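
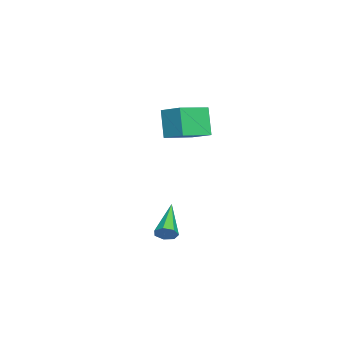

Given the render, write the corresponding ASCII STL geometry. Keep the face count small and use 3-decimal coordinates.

solid 
facet normal -0.751 0.612 -0.247
outer loop
vertex -4.86 2.664 0.55
vertex -4.187 3.699 1.07
vertex -4.145 2.944 -0.933
endloop
endfacet
facet normal -0.503 -0.772 -0.388
outer loop
vertex -2.793 1.841 -0.49
vertex -4.86 2.664 0.55
vertex -4.145 2.944 -0.933
endloop
endfacet
facet normal -0.751 0.612 -0.247
outer loop
vertex -4.145 2.944 -0.933
vertex -4.187 3.699 1.07
vertex -3.472 3.979 -0.413
endloop
endfacet
facet normal 0.428 0.168 -0.888
outer loop
vertex -3.472 3.979 -0.413
vertex -2.793 1.841 -0.49
vertex -4.145 2.944 -0.933
endloop
endfacet
facet normal -0.428 -0.168 0.888
outer loop
vertex -4.86 2.664 0.55
vertex -2.835 2.596 1.513
vertex -4.187 3.699 1.07
endloop
endfacet
facet normal -0.503 -0.772 -0.388
outer loop
vertex -3.508 1.561 0.993
vertex -4.86 2.664 0.55
vertex -2.793 1.841 -0.49
endloop
endfacet
facet normal -0.428 -0.168 0.888
outer loop
vertex -3.508 1.561 0.993
vertex -2.835 2.596 1.513
vertex -4.86 2.664 0.55
endloop
endfacet
facet normal 0.503 0.772 0.388
outer loop
vertex -4.187 3.699 1.07
vertex -2.835 2.596 1.513
vertex -3.472 3.979 -0.413
endloop
endfacet
facet normal 0.428 0.168 -0.888
outer loop
vertex -2.12 2.876 0.03
vertex -2.793 1.841 -0.49
vertex -3.472 3.979 -0.413
endloop
endfacet
facet normal 0.503 0.772 0.388
outer loop
vertex -3.472 3.979 -0.413
vertex -2.835 2.596 1.513
vertex -2.12 2.876 0.03
endloop
endfacet
facet normal 0.751 -0.612 0.247
outer loop
vertex -2.12 2.876 0.03
vertex -3.508 1.561 0.993
vertex -2.793 1.841 -0.49
endloop
endfacet
facet normal 0.751 -0.612 0.247
outer loop
vertex -2.835 2.596 1.513
vertex -3.508 1.561 0.993
vertex -2.12 2.876 0.03
endloop
endfacet
facet normal 0.878 0.050 -0.476
outer loop
vertex 2.825 2.926 -3.582
vertex 2.553 3.013 -4.075
vertex 2.735 3.399 -3.698
endloop
endfacet
facet normal 0.220 0.272 0.937
outer loop
vertex 2.825 2.926 -3.582
vertex 2.735 3.399 -3.698
vertex 0.727 2.907 -3.085
endloop
endfacet
facet normal 0.878 0.050 -0.476
outer loop
vertex 2.735 3.399 -3.698
vertex 2.553 3.013 -4.075
vertex 2.508 3.58 -4.098
endloop
endfacet
facet normal -0.081 0.890 0.449
outer loop
vertex 2.735 3.399 -3.698
vertex 2.508 3.58 -4.098
vertex 0.727 2.907 -3.085
endloop
endfacet
facet normal 0.878 0.050 -0.475
outer loop
vertex 2.508 3.58 -4.098
vertex 2.553 3.013 -4.075
vertex 2.315 3.334 -4.481
endloop
endfacet
facet normal -0.479 0.828 -0.291
outer loop
vertex 2.508 3.58 -4.098
vertex 2.315 3.334 -4.481
vertex 0.727 2.907 -3.085
endloop
endfacet
facet normal 0.878 0.050 -0.475
outer loop
vertex 2.315 3.334 -4.481
vertex 2.553 3.013 -4.075
vertex 2.301 2.846 -4.558
endloop
endfacet
facet normal -0.674 0.134 -0.726
outer loop
vertex 2.315 3.334 -4.481
vertex 2.301 2.846 -4.558
vertex 0.727 2.907 -3.085
endloop
endfacet
facet normal 0.878 0.051 -0.476
outer loop
vertex 2.301 2.846 -4.558
vertex 2.553 3.013 -4.075
vertex 2.477 2.483 -4.272
endloop
endfacet
facet normal -0.521 -0.670 -0.529
outer loop
vertex 2.301 2.846 -4.558
vertex 2.477 2.483 -4.272
vertex 0.727 2.907 -3.085
endloop
endfacet
facet normal 0.879 0.050 -0.475
outer loop
vertex 2.477 2.483 -4.272
vertex 2.553 3.013 -4.075
vertex 2.71 2.519 -3.837
endloop
endfacet
facet normal -0.134 -0.979 0.153
outer loop
vertex 2.477 2.483 -4.272
vertex 2.71 2.519 -3.837
vertex 0.727 2.907 -3.085
endloop
endfacet
facet normal 0.878 0.050 -0.476
outer loop
vertex 2.71 2.519 -3.837
vertex 2.553 3.013 -4.075
vertex 2.825 2.926 -3.582
endloop
endfacet
facet normal 0.196 -0.560 0.805
outer loop
vertex 2.71 2.519 -3.837
vertex 2.825 2.926 -3.582
vertex 0.727 2.907 -3.085
endloop
endfacet

endsolid


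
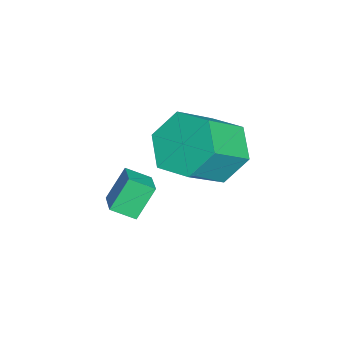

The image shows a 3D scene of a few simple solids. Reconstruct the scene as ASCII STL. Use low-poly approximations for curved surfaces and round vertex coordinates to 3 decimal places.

solid 
facet normal -0.905 -0.216 -0.366
outer loop
vertex 2.319 -4.448 -2.406
vertex 1.81 -3.942 -1.445
vertex 2.303 -3.691 -2.814
endloop
endfacet
facet normal 0.425 -0.422 -0.800
outer loop
vertex 3.19 -3.478 -2.455
vertex 2.319 -4.448 -2.406
vertex 2.303 -3.691 -2.814
endloop
endfacet
facet normal -0.905 -0.217 -0.366
outer loop
vertex 2.303 -3.691 -2.814
vertex 1.81 -3.942 -1.445
vertex 1.793 -3.185 -1.852
endloop
endfacet
facet normal -0.020 0.881 -0.474
outer loop
vertex 1.793 -3.185 -1.852
vertex 3.19 -3.478 -2.455
vertex 2.303 -3.691 -2.814
endloop
endfacet
facet normal 0.020 -0.880 0.474
outer loop
vertex 2.319 -4.448 -2.406
vertex 2.697 -3.729 -1.086
vertex 1.81 -3.942 -1.445
endloop
endfacet
facet normal 0.424 -0.421 -0.802
outer loop
vertex 3.207 -4.235 -2.048
vertex 2.319 -4.448 -2.406
vertex 3.19 -3.478 -2.455
endloop
endfacet
facet normal 0.020 -0.880 0.474
outer loop
vertex 3.207 -4.235 -2.048
vertex 2.697 -3.729 -1.086
vertex 2.319 -4.448 -2.406
endloop
endfacet
facet normal -0.425 0.421 0.801
outer loop
vertex 1.81 -3.942 -1.445
vertex 2.697 -3.729 -1.086
vertex 1.793 -3.185 -1.852
endloop
endfacet
facet normal -0.020 0.880 -0.474
outer loop
vertex 2.681 -2.972 -1.494
vertex 3.19 -3.478 -2.455
vertex 1.793 -3.185 -1.852
endloop
endfacet
facet normal -0.424 0.423 0.801
outer loop
vertex 1.793 -3.185 -1.852
vertex 2.697 -3.729 -1.086
vertex 2.681 -2.972 -1.494
endloop
endfacet
facet normal 0.905 0.217 0.365
outer loop
vertex 2.681 -2.972 -1.494
vertex 3.207 -4.235 -2.048
vertex 3.19 -3.478 -2.455
endloop
endfacet
facet normal 0.905 0.216 0.366
outer loop
vertex 2.697 -3.729 -1.086
vertex 3.207 -4.235 -2.048
vertex 2.681 -2.972 -1.494
endloop
endfacet
facet normal -0.565 0.514 -0.645
outer loop
vertex 3.027 -1.045 -0.685
vertex 2.133 -1.277 -0.088
vertex 2.716 -0.37 0.125
endloop
endfacet
facet normal 0.775 0.599 -0.201
outer loop
vertex 3.027 -1.045 -0.685
vertex 2.716 -0.37 0.125
vertex 4.021 -1.95 0.451
endloop
endfacet
facet normal 0.775 0.599 -0.201
outer loop
vertex 4.021 -1.95 0.451
vertex 2.716 -0.37 0.125
vertex 3.71 -1.275 1.261
endloop
endfacet
facet normal 0.565 -0.514 0.645
outer loop
vertex 4.021 -1.95 0.451
vertex 3.71 -1.275 1.261
vertex 3.127 -2.183 1.048
endloop
endfacet
facet normal -0.565 0.514 -0.645
outer loop
vertex 2.716 -0.37 0.125
vertex 2.133 -1.277 -0.088
vertex 1.822 -0.602 0.722
endloop
endfacet
facet normal 0.143 0.831 0.537
outer loop
vertex 2.716 -0.37 0.125
vertex 1.822 -0.602 0.722
vertex 3.71 -1.275 1.261
endloop
endfacet
facet normal 0.143 0.831 0.537
outer loop
vertex 3.71 -1.275 1.261
vertex 1.822 -0.602 0.722
vertex 2.816 -1.507 1.858
endloop
endfacet
facet normal 0.565 -0.514 0.646
outer loop
vertex 3.71 -1.275 1.261
vertex 2.816 -1.507 1.858
vertex 3.127 -2.183 1.048
endloop
endfacet
facet normal -0.565 0.514 -0.645
outer loop
vertex 1.822 -0.602 0.722
vertex 2.133 -1.277 -0.088
vertex 1.239 -1.51 0.509
endloop
endfacet
facet normal -0.632 0.233 0.739
outer loop
vertex 1.822 -0.602 0.722
vertex 1.239 -1.51 0.509
vertex 2.816 -1.507 1.858
endloop
endfacet
facet normal -0.632 0.233 0.739
outer loop
vertex 2.816 -1.507 1.858
vertex 1.239 -1.51 0.509
vertex 2.233 -2.415 1.645
endloop
endfacet
facet normal 0.565 -0.514 0.646
outer loop
vertex 2.816 -1.507 1.858
vertex 2.233 -2.415 1.645
vertex 3.127 -2.183 1.048
endloop
endfacet
facet normal -0.565 0.514 -0.645
outer loop
vertex 1.239 -1.51 0.509
vertex 2.133 -1.277 -0.088
vertex 1.55 -2.185 -0.301
endloop
endfacet
facet normal -0.775 -0.599 0.201
outer loop
vertex 1.239 -1.51 0.509
vertex 1.55 -2.185 -0.301
vertex 2.233 -2.415 1.645
endloop
endfacet
facet normal -0.775 -0.599 0.201
outer loop
vertex 2.233 -2.415 1.645
vertex 1.55 -2.185 -0.301
vertex 2.544 -3.09 0.835
endloop
endfacet
facet normal 0.565 -0.514 0.645
outer loop
vertex 2.233 -2.415 1.645
vertex 2.544 -3.09 0.835
vertex 3.127 -2.183 1.048
endloop
endfacet
facet normal -0.565 0.514 -0.646
outer loop
vertex 1.55 -2.185 -0.301
vertex 2.133 -1.277 -0.088
vertex 2.444 -1.953 -0.898
endloop
endfacet
facet normal -0.143 -0.831 -0.537
outer loop
vertex 1.55 -2.185 -0.301
vertex 2.444 -1.953 -0.898
vertex 2.544 -3.09 0.835
endloop
endfacet
facet normal -0.143 -0.831 -0.537
outer loop
vertex 2.544 -3.09 0.835
vertex 2.444 -1.953 -0.898
vertex 3.438 -2.858 0.238
endloop
endfacet
facet normal 0.565 -0.514 0.645
outer loop
vertex 2.544 -3.09 0.835
vertex 3.438 -2.858 0.238
vertex 3.127 -2.183 1.048
endloop
endfacet
facet normal -0.565 0.514 -0.646
outer loop
vertex 2.444 -1.953 -0.898
vertex 2.133 -1.277 -0.088
vertex 3.027 -1.045 -0.685
endloop
endfacet
facet normal 0.632 -0.233 -0.739
outer loop
vertex 2.444 -1.953 -0.898
vertex 3.027 -1.045 -0.685
vertex 3.438 -2.858 0.238
endloop
endfacet
facet normal 0.632 -0.233 -0.739
outer loop
vertex 3.438 -2.858 0.238
vertex 3.027 -1.045 -0.685
vertex 4.021 -1.95 0.451
endloop
endfacet
facet normal 0.565 -0.514 0.645
outer loop
vertex 3.438 -2.858 0.238
vertex 4.021 -1.95 0.451
vertex 3.127 -2.183 1.048
endloop
endfacet

endsolid


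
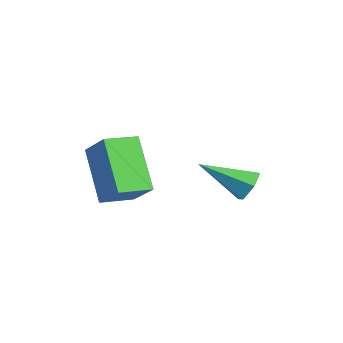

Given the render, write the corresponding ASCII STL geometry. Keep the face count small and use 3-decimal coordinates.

solid 
facet normal 0.344 0.798 -0.495
outer loop
vertex -1.633 1.703 -0.036
vertex -2.208 1.752 -0.357
vertex -2.121 2.069 0.215
endloop
endfacet
facet normal 0.447 -0.017 0.894
outer loop
vertex -1.633 1.703 -0.036
vertex -2.121 2.069 0.215
vertex -2.832 0.308 0.537
endloop
endfacet
facet normal 0.345 0.798 -0.495
outer loop
vertex -2.121 2.069 0.215
vertex -2.208 1.752 -0.357
vertex -2.696 2.119 -0.106
endloop
endfacet
facet normal -0.438 0.330 0.836
outer loop
vertex -2.121 2.069 0.215
vertex -2.696 2.119 -0.106
vertex -2.832 0.308 0.537
endloop
endfacet
facet normal 0.346 0.798 -0.494
outer loop
vertex -2.696 2.119 -0.106
vertex -2.208 1.752 -0.357
vertex -2.782 1.802 -0.678
endloop
endfacet
facet normal -0.990 0.106 0.090
outer loop
vertex -2.696 2.119 -0.106
vertex -2.782 1.802 -0.678
vertex -2.832 0.308 0.537
endloop
endfacet
facet normal 0.345 0.799 -0.493
outer loop
vertex -2.782 1.802 -0.678
vertex -2.208 1.752 -0.357
vertex -2.294 1.436 -0.929
endloop
endfacet
facet normal -0.655 -0.464 -0.597
outer loop
vertex -2.782 1.802 -0.678
vertex -2.294 1.436 -0.929
vertex -2.832 0.308 0.537
endloop
endfacet
facet normal 0.345 0.799 -0.493
outer loop
vertex -2.294 1.436 -0.929
vertex -2.208 1.752 -0.357
vertex -1.72 1.386 -0.608
endloop
endfacet
facet normal 0.231 -0.810 -0.539
outer loop
vertex -2.294 1.436 -0.929
vertex -1.72 1.386 -0.608
vertex -2.832 0.308 0.537
endloop
endfacet
facet normal 0.344 0.798 -0.495
outer loop
vertex -1.72 1.386 -0.608
vertex -2.208 1.752 -0.357
vertex -1.633 1.703 -0.036
endloop
endfacet
facet normal 0.782 -0.588 0.207
outer loop
vertex -1.72 1.386 -0.608
vertex -1.633 1.703 -0.036
vertex -2.832 0.308 0.537
endloop
endfacet
facet normal -0.685 -0.010 0.728
outer loop
vertex -2.858 -2.684 2.132
vertex -3.065 -1.536 1.953
vertex -3.84 -3.006 1.203
endloop
endfacet
facet normal 0.176 -0.973 0.151
outer loop
vertex -2.395 -2.984 -0.333
vertex -2.858 -2.684 2.132
vertex -3.84 -3.006 1.203
endloop
endfacet
facet normal -0.685 -0.011 0.729
outer loop
vertex -3.84 -3.006 1.203
vertex -3.065 -1.536 1.953
vertex -4.048 -1.858 1.025
endloop
endfacet
facet normal -0.707 -0.232 -0.668
outer loop
vertex -4.048 -1.858 1.025
vertex -2.395 -2.984 -0.333
vertex -3.84 -3.006 1.203
endloop
endfacet
facet normal 0.707 0.232 0.668
outer loop
vertex -2.858 -2.684 2.132
vertex -1.62 -1.514 0.417
vertex -3.065 -1.536 1.953
endloop
endfacet
facet normal 0.176 -0.973 0.151
outer loop
vertex -1.412 -2.662 0.595
vertex -2.858 -2.684 2.132
vertex -2.395 -2.984 -0.333
endloop
endfacet
facet normal 0.707 0.232 0.668
outer loop
vertex -1.412 -2.662 0.595
vertex -1.62 -1.514 0.417
vertex -2.858 -2.684 2.132
endloop
endfacet
facet normal -0.176 0.973 -0.151
outer loop
vertex -3.065 -1.536 1.953
vertex -1.62 -1.514 0.417
vertex -4.048 -1.858 1.025
endloop
endfacet
facet normal -0.707 -0.232 -0.668
outer loop
vertex -2.602 -1.836 -0.512
vertex -2.395 -2.984 -0.333
vertex -4.048 -1.858 1.025
endloop
endfacet
facet normal -0.176 0.973 -0.151
outer loop
vertex -4.048 -1.858 1.025
vertex -1.62 -1.514 0.417
vertex -2.602 -1.836 -0.512
endloop
endfacet
facet normal 0.685 0.010 -0.729
outer loop
vertex -2.602 -1.836 -0.512
vertex -1.412 -2.662 0.595
vertex -2.395 -2.984 -0.333
endloop
endfacet
facet normal 0.685 0.011 -0.728
outer loop
vertex -1.62 -1.514 0.417
vertex -1.412 -2.662 0.595
vertex -2.602 -1.836 -0.512
endloop
endfacet

endsolid


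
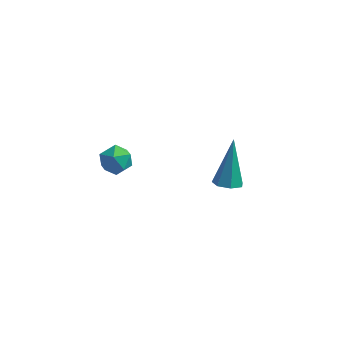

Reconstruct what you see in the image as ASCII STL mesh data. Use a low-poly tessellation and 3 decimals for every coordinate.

solid 
facet normal -0.173 0.928 -0.332
outer loop
vertex -3.975 -2.309 1.686
vertex -4.382 -2.197 2.211
vertex -3.725 -2.058 2.258
endloop
endfacet
facet normal 0.480 0.707 -0.520
outer loop
vertex -3.975 -2.309 1.686
vertex -3.725 -2.058 2.258
vertex -3.387 -2.534 1.923
endloop
endfacet
facet normal 0.408 0.112 -0.906
outer loop
vertex -3.975 -2.309 1.686
vertex -3.387 -2.534 1.923
vertex -3.835 -2.967 1.668
endloop
endfacet
facet normal -0.289 -0.035 -0.957
outer loop
vertex -3.975 -2.309 1.686
vertex -3.835 -2.967 1.668
vertex -4.45 -2.758 1.846
endloop
endfacet
facet normal -0.646 0.470 -0.601
outer loop
vertex -3.975 -2.309 1.686
vertex -4.45 -2.758 1.846
vertex -4.382 -2.197 2.211
endloop
endfacet
facet normal 0.838 0.541 0.076
outer loop
vertex -3.387 -2.534 1.923
vertex -3.725 -2.058 2.258
vertex -3.43 -2.562 2.594
endloop
endfacet
facet normal -0.217 0.899 0.381
outer loop
vertex -3.725 -2.058 2.258
vertex -4.382 -2.197 2.211
vertex -4.045 -2.353 2.772
endloop
endfacet
facet normal -0.986 0.156 -0.057
outer loop
vertex -4.382 -2.197 2.211
vertex -4.45 -2.758 1.846
vertex -4.493 -2.786 2.517
endloop
endfacet
facet normal -0.407 -0.660 -0.632
outer loop
vertex -4.45 -2.758 1.846
vertex -3.835 -2.967 1.668
vertex -4.155 -3.262 2.182
endloop
endfacet
facet normal 0.721 -0.422 -0.550
outer loop
vertex -3.835 -2.967 1.668
vertex -3.387 -2.534 1.923
vertex -3.498 -3.123 2.229
endloop
endfacet
facet normal 0.289 0.035 0.957
outer loop
vertex -3.905 -3.011 2.754
vertex -3.43 -2.562 2.594
vertex -4.045 -2.353 2.772
endloop
endfacet
facet normal -0.408 -0.112 0.906
outer loop
vertex -3.905 -3.011 2.754
vertex -4.045 -2.353 2.772
vertex -4.493 -2.786 2.517
endloop
endfacet
facet normal -0.480 -0.707 0.520
outer loop
vertex -3.905 -3.011 2.754
vertex -4.493 -2.786 2.517
vertex -4.155 -3.262 2.182
endloop
endfacet
facet normal 0.173 -0.928 0.332
outer loop
vertex -3.905 -3.011 2.754
vertex -4.155 -3.262 2.182
vertex -3.498 -3.123 2.229
endloop
endfacet
facet normal 0.646 -0.470 0.601
outer loop
vertex -3.905 -3.011 2.754
vertex -3.498 -3.123 2.229
vertex -3.43 -2.562 2.594
endloop
endfacet
facet normal 0.407 0.660 0.632
outer loop
vertex -4.045 -2.353 2.772
vertex -3.43 -2.562 2.594
vertex -3.725 -2.058 2.258
endloop
endfacet
facet normal -0.721 0.422 0.550
outer loop
vertex -4.493 -2.786 2.517
vertex -4.045 -2.353 2.772
vertex -4.382 -2.197 2.211
endloop
endfacet
facet normal -0.838 -0.541 -0.076
outer loop
vertex -4.155 -3.262 2.182
vertex -4.493 -2.786 2.517
vertex -4.45 -2.758 1.846
endloop
endfacet
facet normal 0.217 -0.899 -0.381
outer loop
vertex -3.498 -3.123 2.229
vertex -4.155 -3.262 2.182
vertex -3.835 -2.967 1.668
endloop
endfacet
facet normal 0.986 -0.156 0.057
outer loop
vertex -3.43 -2.562 2.594
vertex -3.498 -3.123 2.229
vertex -3.387 -2.534 1.923
endloop
endfacet
facet normal 0.028 -0.477 -0.879
outer loop
vertex -0.497 2.144 -3.222
vertex -0.992 1.824 -3.064
vertex -0.963 2.36 -3.354
endloop
endfacet
facet normal 0.454 0.875 -0.170
outer loop
vertex -0.497 2.144 -3.222
vertex -0.963 2.36 -3.354
vertex -1.048 2.816 -1.236
endloop
endfacet
facet normal 0.027 -0.477 -0.879
outer loop
vertex -0.963 2.36 -3.354
vertex -0.992 1.824 -3.064
vertex -1.45 2.172 -3.267
endloop
endfacet
facet normal -0.384 0.899 -0.209
outer loop
vertex -0.963 2.36 -3.354
vertex -1.45 2.172 -3.267
vertex -1.048 2.816 -1.236
endloop
endfacet
facet normal 0.027 -0.477 -0.878
outer loop
vertex -1.45 2.172 -3.267
vertex -0.992 1.824 -3.064
vertex -1.592 1.722 -3.027
endloop
endfacet
facet normal -0.938 0.338 0.079
outer loop
vertex -1.45 2.172 -3.267
vertex -1.592 1.722 -3.027
vertex -1.048 2.816 -1.236
endloop
endfacet
facet normal 0.027 -0.477 -0.879
outer loop
vertex -1.592 1.722 -3.027
vertex -0.992 1.824 -3.064
vertex -1.282 1.349 -2.815
endloop
endfacet
facet normal -0.790 -0.386 0.476
outer loop
vertex -1.592 1.722 -3.027
vertex -1.282 1.349 -2.815
vertex -1.048 2.816 -1.236
endloop
endfacet
facet normal 0.028 -0.477 -0.878
outer loop
vertex -1.282 1.349 -2.815
vertex -0.992 1.824 -3.064
vertex -0.754 1.334 -2.79
endloop
endfacet
facet normal -0.053 -0.728 0.684
outer loop
vertex -1.282 1.349 -2.815
vertex -0.754 1.334 -2.79
vertex -1.048 2.816 -1.236
endloop
endfacet
facet normal 0.029 -0.477 -0.878
outer loop
vertex -0.754 1.334 -2.79
vertex -0.992 1.824 -3.064
vertex -0.404 1.688 -2.971
endloop
endfacet
facet normal 0.718 -0.431 0.547
outer loop
vertex -0.754 1.334 -2.79
vertex -0.404 1.688 -2.971
vertex -1.048 2.816 -1.236
endloop
endfacet
facet normal 0.028 -0.478 -0.878
outer loop
vertex -0.404 1.688 -2.971
vertex -0.992 1.824 -3.064
vertex -0.497 2.144 -3.222
endloop
endfacet
facet normal 0.944 0.284 0.166
outer loop
vertex -0.404 1.688 -2.971
vertex -0.497 2.144 -3.222
vertex -1.048 2.816 -1.236
endloop
endfacet

endsolid


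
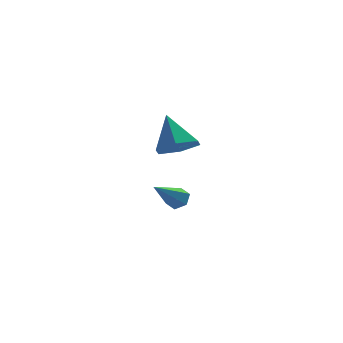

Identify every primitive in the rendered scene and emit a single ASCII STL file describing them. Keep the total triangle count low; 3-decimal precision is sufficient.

solid 
facet normal 0.253 -0.520 -0.816
outer loop
vertex -0.537 -2.448 3.453
vertex -1.318 -2.046 2.954
vertex -0.419 -1.586 2.94
endloop
endfacet
facet normal 0.757 0.255 0.602
outer loop
vertex -0.537 -2.448 3.453
vertex -0.419 -1.586 2.94
vertex -1.782 -1.094 4.446
endloop
endfacet
facet normal 0.253 -0.520 -0.816
outer loop
vertex -0.419 -1.586 2.94
vertex -1.318 -2.046 2.954
vertex -1.2 -1.184 2.441
endloop
endfacet
facet normal 0.415 0.906 0.080
outer loop
vertex -0.419 -1.586 2.94
vertex -1.2 -1.184 2.441
vertex -1.782 -1.094 4.446
endloop
endfacet
facet normal 0.254 -0.520 -0.815
outer loop
vertex -1.2 -1.184 2.441
vertex -1.318 -2.046 2.954
vertex -2.099 -1.645 2.455
endloop
endfacet
facet normal -0.452 0.876 -0.170
outer loop
vertex -1.2 -1.184 2.441
vertex -2.099 -1.645 2.455
vertex -1.782 -1.094 4.446
endloop
endfacet
facet normal 0.254 -0.521 -0.815
outer loop
vertex -2.099 -1.645 2.455
vertex -1.318 -2.046 2.954
vertex -2.217 -2.506 2.968
endloop
endfacet
facet normal -0.976 0.194 0.102
outer loop
vertex -2.099 -1.645 2.455
vertex -2.217 -2.506 2.968
vertex -1.782 -1.094 4.446
endloop
endfacet
facet normal 0.253 -0.520 -0.816
outer loop
vertex -2.217 -2.506 2.968
vertex -1.318 -2.046 2.954
vertex -1.436 -2.908 3.467
endloop
endfacet
facet normal -0.634 -0.457 0.624
outer loop
vertex -2.217 -2.506 2.968
vertex -1.436 -2.908 3.467
vertex -1.782 -1.094 4.446
endloop
endfacet
facet normal 0.253 -0.520 -0.816
outer loop
vertex -1.436 -2.908 3.467
vertex -1.318 -2.046 2.954
vertex -0.537 -2.448 3.453
endloop
endfacet
facet normal 0.232 -0.427 0.874
outer loop
vertex -1.436 -2.908 3.467
vertex -0.537 -2.448 3.453
vertex -1.782 -1.094 4.446
endloop
endfacet
facet normal 0.525 0.619 -0.584
outer loop
vertex -0.855 3.132 -2.242
vertex -1.225 3.612 -2.066
vertex -0.703 3.479 -1.738
endloop
endfacet
facet normal 0.653 -0.701 0.286
outer loop
vertex -0.855 3.132 -2.242
vertex -0.703 3.479 -1.738
vertex -2.295 2.348 -0.874
endloop
endfacet
facet normal 0.525 0.620 -0.584
outer loop
vertex -0.703 3.479 -1.738
vertex -1.225 3.612 -2.066
vertex -1.073 3.958 -1.562
endloop
endfacet
facet normal 0.460 0.030 0.887
outer loop
vertex -0.703 3.479 -1.738
vertex -1.073 3.958 -1.562
vertex -2.295 2.348 -0.874
endloop
endfacet
facet normal 0.525 0.619 -0.584
outer loop
vertex -1.073 3.958 -1.562
vertex -1.225 3.612 -2.066
vertex -1.594 4.091 -1.89
endloop
endfacet
facet normal -0.328 0.571 0.753
outer loop
vertex -1.073 3.958 -1.562
vertex -1.594 4.091 -1.89
vertex -2.295 2.348 -0.874
endloop
endfacet
facet normal 0.525 0.619 -0.584
outer loop
vertex -1.594 4.091 -1.89
vertex -1.225 3.612 -2.066
vertex -1.746 3.744 -2.394
endloop
endfacet
facet normal -0.924 0.381 0.016
outer loop
vertex -1.594 4.091 -1.89
vertex -1.746 3.744 -2.394
vertex -2.295 2.348 -0.874
endloop
endfacet
facet normal 0.525 0.619 -0.584
outer loop
vertex -1.746 3.744 -2.394
vertex -1.225 3.612 -2.066
vertex -1.377 3.265 -2.57
endloop
endfacet
facet normal -0.732 -0.349 -0.585
outer loop
vertex -1.746 3.744 -2.394
vertex -1.377 3.265 -2.57
vertex -2.295 2.348 -0.874
endloop
endfacet
facet normal 0.525 0.619 -0.584
outer loop
vertex -1.377 3.265 -2.57
vertex -1.225 3.612 -2.066
vertex -0.855 3.132 -2.242
endloop
endfacet
facet normal 0.056 -0.891 -0.451
outer loop
vertex -1.377 3.265 -2.57
vertex -0.855 3.132 -2.242
vertex -2.295 2.348 -0.874
endloop
endfacet

endsolid


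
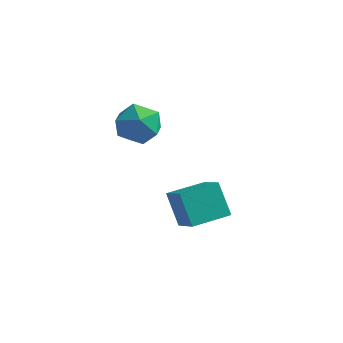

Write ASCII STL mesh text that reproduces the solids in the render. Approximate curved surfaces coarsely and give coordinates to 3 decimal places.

solid 
facet normal -0.533 0.576 -0.619
outer loop
vertex 0.53 2.355 -3.927
vertex 1.484 3.347 -3.826
vertex 1.179 1.838 -4.967
endloop
endfacet
facet normal -0.691 -0.719 -0.074
outer loop
vertex 2.016 0.933 -3.994
vertex 0.53 2.355 -3.927
vertex 1.179 1.838 -4.967
endloop
endfacet
facet normal -0.533 0.576 -0.620
outer loop
vertex 1.179 1.838 -4.967
vertex 1.484 3.347 -3.826
vertex 2.133 2.83 -4.865
endloop
endfacet
facet normal 0.488 -0.389 -0.781
outer loop
vertex 2.133 2.83 -4.865
vertex 2.016 0.933 -3.994
vertex 1.179 1.838 -4.967
endloop
endfacet
facet normal -0.488 0.389 0.781
outer loop
vertex 0.53 2.355 -3.927
vertex 2.321 2.442 -2.853
vertex 1.484 3.347 -3.826
endloop
endfacet
facet normal -0.691 -0.719 -0.074
outer loop
vertex 1.367 1.45 -2.955
vertex 0.53 2.355 -3.927
vertex 2.016 0.933 -3.994
endloop
endfacet
facet normal -0.488 0.389 0.782
outer loop
vertex 1.367 1.45 -2.955
vertex 2.321 2.442 -2.853
vertex 0.53 2.355 -3.927
endloop
endfacet
facet normal 0.691 0.719 0.074
outer loop
vertex 1.484 3.347 -3.826
vertex 2.321 2.442 -2.853
vertex 2.133 2.83 -4.865
endloop
endfacet
facet normal 0.487 -0.389 -0.782
outer loop
vertex 2.97 1.925 -3.893
vertex 2.016 0.933 -3.994
vertex 2.133 2.83 -4.865
endloop
endfacet
facet normal 0.691 0.719 0.074
outer loop
vertex 2.133 2.83 -4.865
vertex 2.321 2.442 -2.853
vertex 2.97 1.925 -3.893
endloop
endfacet
facet normal 0.533 -0.576 0.620
outer loop
vertex 2.97 1.925 -3.893
vertex 1.367 1.45 -2.955
vertex 2.016 0.933 -3.994
endloop
endfacet
facet normal 0.533 -0.576 0.619
outer loop
vertex 2.321 2.442 -2.853
vertex 1.367 1.45 -2.955
vertex 2.97 1.925 -3.893
endloop
endfacet
facet normal -0.800 0.007 0.600
outer loop
vertex -1.038 2.248 -0.248
vertex -0.831 1.437 0.037
vertex -0.512 2.147 0.454
endloop
endfacet
facet normal -0.548 0.666 0.506
outer loop
vertex -1.038 2.248 -0.248
vertex -0.512 2.147 0.454
vertex -0.326 2.761 -0.153
endloop
endfacet
facet normal -0.556 0.808 -0.194
outer loop
vertex -1.038 2.248 -0.248
vertex -0.326 2.761 -0.153
vertex -0.53 2.43 -0.946
endloop
endfacet
facet normal -0.814 0.235 -0.531
outer loop
vertex -1.038 2.248 -0.248
vertex -0.53 2.43 -0.946
vertex -0.842 1.612 -0.829
endloop
endfacet
facet normal -0.965 -0.260 -0.040
outer loop
vertex -1.038 2.248 -0.248
vertex -0.842 1.612 -0.829
vertex -0.831 1.437 0.037
endloop
endfacet
facet normal 0.132 0.676 0.725
outer loop
vertex -0.326 2.761 -0.153
vertex -0.512 2.147 0.454
vertex 0.322 2.268 0.189
endloop
endfacet
facet normal -0.275 -0.392 0.878
outer loop
vertex -0.512 2.147 0.454
vertex -0.831 1.437 0.037
vertex 0.01 1.45 0.306
endloop
endfacet
facet normal -0.543 -0.824 -0.160
outer loop
vertex -0.831 1.437 0.037
vertex -0.842 1.612 -0.829
vertex -0.194 1.119 -0.487
endloop
endfacet
facet normal -0.300 -0.022 -0.954
outer loop
vertex -0.842 1.612 -0.829
vertex -0.53 2.43 -0.946
vertex -0.008 1.733 -1.094
endloop
endfacet
facet normal 0.116 0.906 -0.408
outer loop
vertex -0.53 2.43 -0.946
vertex -0.326 2.761 -0.153
vertex 0.311 2.443 -0.677
endloop
endfacet
facet normal 0.814 -0.235 0.531
outer loop
vertex 0.518 1.632 -0.392
vertex 0.322 2.268 0.189
vertex 0.01 1.45 0.306
endloop
endfacet
facet normal 0.556 -0.808 0.194
outer loop
vertex 0.518 1.632 -0.392
vertex 0.01 1.45 0.306
vertex -0.194 1.119 -0.487
endloop
endfacet
facet normal 0.548 -0.666 -0.506
outer loop
vertex 0.518 1.632 -0.392
vertex -0.194 1.119 -0.487
vertex -0.008 1.733 -1.094
endloop
endfacet
facet normal 0.800 -0.007 -0.600
outer loop
vertex 0.518 1.632 -0.392
vertex -0.008 1.733 -1.094
vertex 0.311 2.443 -0.677
endloop
endfacet
facet normal 0.965 0.260 0.040
outer loop
vertex 0.518 1.632 -0.392
vertex 0.311 2.443 -0.677
vertex 0.322 2.268 0.189
endloop
endfacet
facet normal 0.300 0.022 0.954
outer loop
vertex 0.01 1.45 0.306
vertex 0.322 2.268 0.189
vertex -0.512 2.147 0.454
endloop
endfacet
facet normal -0.116 -0.906 0.408
outer loop
vertex -0.194 1.119 -0.487
vertex 0.01 1.45 0.306
vertex -0.831 1.437 0.037
endloop
endfacet
facet normal -0.132 -0.676 -0.725
outer loop
vertex -0.008 1.733 -1.094
vertex -0.194 1.119 -0.487
vertex -0.842 1.612 -0.829
endloop
endfacet
facet normal 0.275 0.392 -0.878
outer loop
vertex 0.311 2.443 -0.677
vertex -0.008 1.733 -1.094
vertex -0.53 2.43 -0.946
endloop
endfacet
facet normal 0.543 0.824 0.160
outer loop
vertex 0.322 2.268 0.189
vertex 0.311 2.443 -0.677
vertex -0.326 2.761 -0.153
endloop
endfacet

endsolid


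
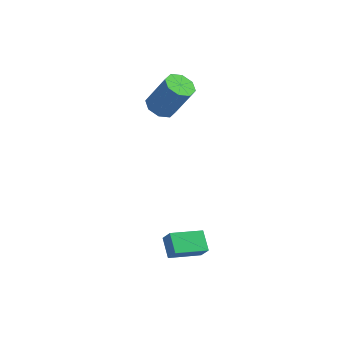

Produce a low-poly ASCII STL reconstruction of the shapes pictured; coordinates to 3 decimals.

solid 
facet normal -0.482 -0.020 -0.876
outer loop
vertex -3.156 3.014 2.596
vertex -3.805 3.459 2.943
vertex -3.076 3.664 2.537
endloop
endfacet
facet normal 0.868 -0.150 -0.474
outer loop
vertex -3.156 3.014 2.596
vertex -3.076 3.664 2.537
vertex -2.125 3.056 4.471
endloop
endfacet
facet normal 0.868 -0.150 -0.474
outer loop
vertex -2.125 3.056 4.471
vertex -3.076 3.664 2.537
vertex -2.045 3.707 4.412
endloop
endfacet
facet normal 0.481 0.020 0.877
outer loop
vertex -2.125 3.056 4.471
vertex -2.045 3.707 4.412
vertex -2.775 3.501 4.817
endloop
endfacet
facet normal -0.482 -0.021 -0.876
outer loop
vertex -3.076 3.664 2.537
vertex -3.805 3.459 2.943
vertex -3.422 4.194 2.715
endloop
endfacet
facet normal 0.701 0.591 -0.399
outer loop
vertex -3.076 3.664 2.537
vertex -3.422 4.194 2.715
vertex -2.045 3.707 4.412
endloop
endfacet
facet normal 0.700 0.592 -0.398
outer loop
vertex -2.045 3.707 4.412
vertex -3.422 4.194 2.715
vertex -2.392 4.237 4.59
endloop
endfacet
facet normal 0.481 0.020 0.877
outer loop
vertex -2.045 3.707 4.412
vertex -2.392 4.237 4.59
vertex -2.775 3.501 4.817
endloop
endfacet
facet normal -0.482 -0.021 -0.876
outer loop
vertex -3.422 4.194 2.715
vertex -3.805 3.459 2.943
vertex -3.994 4.294 3.027
endloop
endfacet
facet normal 0.123 0.988 -0.090
outer loop
vertex -3.422 4.194 2.715
vertex -3.994 4.294 3.027
vertex -2.392 4.237 4.59
endloop
endfacet
facet normal 0.122 0.988 -0.089
outer loop
vertex -2.392 4.237 4.59
vertex -3.994 4.294 3.027
vertex -2.963 4.336 4.902
endloop
endfacet
facet normal 0.482 0.019 0.876
outer loop
vertex -2.392 4.237 4.59
vertex -2.963 4.336 4.902
vertex -2.775 3.501 4.817
endloop
endfacet
facet normal -0.481 -0.021 -0.877
outer loop
vertex -3.994 4.294 3.027
vertex -3.805 3.459 2.943
vertex -4.455 3.904 3.289
endloop
endfacet
facet normal -0.527 0.805 0.272
outer loop
vertex -3.994 4.294 3.027
vertex -4.455 3.904 3.289
vertex -2.963 4.336 4.902
endloop
endfacet
facet normal -0.527 0.805 0.272
outer loop
vertex -2.963 4.336 4.902
vertex -4.455 3.904 3.289
vertex -3.424 3.946 5.164
endloop
endfacet
facet normal 0.482 0.019 0.876
outer loop
vertex -2.963 4.336 4.902
vertex -3.424 3.946 5.164
vertex -2.775 3.501 4.817
endloop
endfacet
facet normal -0.481 -0.020 -0.877
outer loop
vertex -4.455 3.904 3.289
vertex -3.805 3.459 2.943
vertex -4.535 3.253 3.348
endloop
endfacet
facet normal -0.868 0.150 0.474
outer loop
vertex -4.455 3.904 3.289
vertex -4.535 3.253 3.348
vertex -3.424 3.946 5.164
endloop
endfacet
facet normal -0.868 0.150 0.474
outer loop
vertex -3.424 3.946 5.164
vertex -4.535 3.253 3.348
vertex -3.504 3.296 5.223
endloop
endfacet
facet normal 0.482 0.020 0.876
outer loop
vertex -3.424 3.946 5.164
vertex -3.504 3.296 5.223
vertex -2.775 3.501 4.817
endloop
endfacet
facet normal -0.481 -0.020 -0.877
outer loop
vertex -4.535 3.253 3.348
vertex -3.805 3.459 2.943
vertex -4.188 2.723 3.17
endloop
endfacet
facet normal -0.700 -0.592 0.399
outer loop
vertex -4.535 3.253 3.348
vertex -4.188 2.723 3.17
vertex -3.504 3.296 5.223
endloop
endfacet
facet normal -0.701 -0.591 0.399
outer loop
vertex -3.504 3.296 5.223
vertex -4.188 2.723 3.17
vertex -3.158 2.766 5.045
endloop
endfacet
facet normal 0.482 0.021 0.876
outer loop
vertex -3.504 3.296 5.223
vertex -3.158 2.766 5.045
vertex -2.775 3.501 4.817
endloop
endfacet
facet normal -0.482 -0.019 -0.876
outer loop
vertex -4.188 2.723 3.17
vertex -3.805 3.459 2.943
vertex -3.617 2.624 2.858
endloop
endfacet
facet normal -0.122 -0.988 0.090
outer loop
vertex -4.188 2.723 3.17
vertex -3.617 2.624 2.858
vertex -3.158 2.766 5.045
endloop
endfacet
facet normal -0.124 -0.988 0.090
outer loop
vertex -3.158 2.766 5.045
vertex -3.617 2.624 2.858
vertex -2.586 2.666 4.733
endloop
endfacet
facet normal 0.482 0.021 0.876
outer loop
vertex -3.158 2.766 5.045
vertex -2.586 2.666 4.733
vertex -2.775 3.501 4.817
endloop
endfacet
facet normal -0.482 -0.019 -0.876
outer loop
vertex -3.617 2.624 2.858
vertex -3.805 3.459 2.943
vertex -3.156 3.014 2.596
endloop
endfacet
facet normal 0.527 -0.805 -0.272
outer loop
vertex -3.617 2.624 2.858
vertex -3.156 3.014 2.596
vertex -2.586 2.666 4.733
endloop
endfacet
facet normal 0.527 -0.805 -0.272
outer loop
vertex -2.586 2.666 4.733
vertex -3.156 3.014 2.596
vertex -2.125 3.056 4.471
endloop
endfacet
facet normal 0.481 0.021 0.877
outer loop
vertex -2.586 2.666 4.733
vertex -2.125 3.056 4.471
vertex -2.775 3.501 4.817
endloop
endfacet
facet normal -0.716 -0.654 0.244
outer loop
vertex -1.203 -2.628 -1.174
vertex -1.648 -2.407 -1.888
vertex -0.633 -3.483 -1.794
endloop
endfacet
facet normal 0.512 -0.254 0.821
outer loop
vertex 0.648 -2.313 -2.232
vertex -1.203 -2.628 -1.174
vertex -0.633 -3.483 -1.794
endloop
endfacet
facet normal -0.716 -0.654 0.245
outer loop
vertex -0.633 -3.483 -1.794
vertex -1.648 -2.407 -1.888
vertex -1.079 -3.262 -2.508
endloop
endfacet
facet normal 0.474 -0.713 -0.517
outer loop
vertex -1.079 -3.262 -2.508
vertex 0.648 -2.313 -2.232
vertex -0.633 -3.483 -1.794
endloop
endfacet
facet normal -0.475 0.713 0.516
outer loop
vertex -1.203 -2.628 -1.174
vertex -0.367 -1.237 -2.326
vertex -1.648 -2.407 -1.888
endloop
endfacet
facet normal 0.512 -0.254 0.820
outer loop
vertex 0.079 -1.458 -1.612
vertex -1.203 -2.628 -1.174
vertex 0.648 -2.313 -2.232
endloop
endfacet
facet normal -0.474 0.713 0.517
outer loop
vertex 0.079 -1.458 -1.612
vertex -0.367 -1.237 -2.326
vertex -1.203 -2.628 -1.174
endloop
endfacet
facet normal -0.512 0.254 -0.820
outer loop
vertex -1.648 -2.407 -1.888
vertex -0.367 -1.237 -2.326
vertex -1.079 -3.262 -2.508
endloop
endfacet
facet normal 0.474 -0.713 -0.516
outer loop
vertex 0.203 -2.092 -2.946
vertex 0.648 -2.313 -2.232
vertex -1.079 -3.262 -2.508
endloop
endfacet
facet normal -0.512 0.254 -0.821
outer loop
vertex -1.079 -3.262 -2.508
vertex -0.367 -1.237 -2.326
vertex 0.203 -2.092 -2.946
endloop
endfacet
facet normal 0.716 0.654 -0.244
outer loop
vertex 0.203 -2.092 -2.946
vertex 0.079 -1.458 -1.612
vertex 0.648 -2.313 -2.232
endloop
endfacet
facet normal 0.716 0.654 -0.244
outer loop
vertex -0.367 -1.237 -2.326
vertex 0.079 -1.458 -1.612
vertex 0.203 -2.092 -2.946
endloop
endfacet

endsolid


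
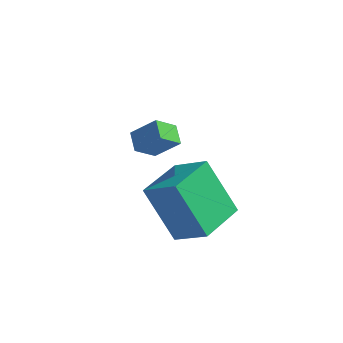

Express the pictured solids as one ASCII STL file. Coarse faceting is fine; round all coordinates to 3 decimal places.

solid 
facet normal -0.719 -0.192 -0.668
outer loop
vertex -0.907 3.153 0.949
vertex -1.38 3.711 1.298
vertex -0.534 3.845 0.348
endloop
endfacet
facet normal 0.584 -0.688 -0.430
outer loop
vertex 0.3 4.069 1.122
vertex -0.907 3.153 0.949
vertex -0.534 3.845 0.348
endloop
endfacet
facet normal -0.719 -0.193 -0.668
outer loop
vertex -0.534 3.845 0.348
vertex -1.38 3.711 1.298
vertex -1.007 4.403 0.696
endloop
endfacet
facet normal 0.377 0.699 -0.608
outer loop
vertex -1.007 4.403 0.696
vertex 0.3 4.069 1.122
vertex -0.534 3.845 0.348
endloop
endfacet
facet normal -0.376 -0.699 0.608
outer loop
vertex -0.907 3.153 0.949
vertex -0.546 3.935 2.072
vertex -1.38 3.711 1.298
endloop
endfacet
facet normal 0.584 -0.689 -0.430
outer loop
vertex -0.073 3.377 1.724
vertex -0.907 3.153 0.949
vertex 0.3 4.069 1.122
endloop
endfacet
facet normal -0.377 -0.699 0.608
outer loop
vertex -0.073 3.377 1.724
vertex -0.546 3.935 2.072
vertex -0.907 3.153 0.949
endloop
endfacet
facet normal -0.584 0.689 0.430
outer loop
vertex -1.38 3.711 1.298
vertex -0.546 3.935 2.072
vertex -1.007 4.403 0.696
endloop
endfacet
facet normal 0.377 0.699 -0.608
outer loop
vertex -0.173 4.627 1.471
vertex 0.3 4.069 1.122
vertex -1.007 4.403 0.696
endloop
endfacet
facet normal -0.584 0.688 0.430
outer loop
vertex -1.007 4.403 0.696
vertex -0.546 3.935 2.072
vertex -0.173 4.627 1.471
endloop
endfacet
facet normal 0.720 0.193 0.667
outer loop
vertex -0.173 4.627 1.471
vertex -0.073 3.377 1.724
vertex 0.3 4.069 1.122
endloop
endfacet
facet normal 0.719 0.193 0.668
outer loop
vertex -0.546 3.935 2.072
vertex -0.073 3.377 1.724
vertex -0.173 4.627 1.471
endloop
endfacet
facet normal -0.846 0.082 -0.527
outer loop
vertex 1.378 -0.407 2.414
vertex 1.54 1.316 2.423
vertex 2.501 -0.503 0.595
endloop
endfacet
facet normal -0.094 -0.996 -0.005
outer loop
vertex 3.66 -0.616 1.317
vertex 1.378 -0.407 2.414
vertex 2.501 -0.503 0.595
endloop
endfacet
facet normal -0.846 0.082 -0.527
outer loop
vertex 2.501 -0.503 0.595
vertex 1.54 1.316 2.423
vertex 2.663 1.219 0.604
endloop
endfacet
facet normal 0.525 -0.045 -0.850
outer loop
vertex 2.663 1.219 0.604
vertex 3.66 -0.616 1.317
vertex 2.501 -0.503 0.595
endloop
endfacet
facet normal -0.525 0.045 0.850
outer loop
vertex 1.378 -0.407 2.414
vertex 2.699 1.203 3.145
vertex 1.54 1.316 2.423
endloop
endfacet
facet normal -0.093 -0.996 -0.005
outer loop
vertex 2.537 -0.519 3.136
vertex 1.378 -0.407 2.414
vertex 3.66 -0.616 1.317
endloop
endfacet
facet normal -0.525 0.045 0.850
outer loop
vertex 2.537 -0.519 3.136
vertex 2.699 1.203 3.145
vertex 1.378 -0.407 2.414
endloop
endfacet
facet normal 0.094 0.996 0.005
outer loop
vertex 1.54 1.316 2.423
vertex 2.699 1.203 3.145
vertex 2.663 1.219 0.604
endloop
endfacet
facet normal 0.525 -0.045 -0.850
outer loop
vertex 3.822 1.107 1.326
vertex 3.66 -0.616 1.317
vertex 2.663 1.219 0.604
endloop
endfacet
facet normal 0.093 0.996 0.005
outer loop
vertex 2.663 1.219 0.604
vertex 2.699 1.203 3.145
vertex 3.822 1.107 1.326
endloop
endfacet
facet normal 0.846 -0.082 0.527
outer loop
vertex 3.822 1.107 1.326
vertex 2.537 -0.519 3.136
vertex 3.66 -0.616 1.317
endloop
endfacet
facet normal 0.846 -0.082 0.527
outer loop
vertex 2.699 1.203 3.145
vertex 2.537 -0.519 3.136
vertex 3.822 1.107 1.326
endloop
endfacet

endsolid


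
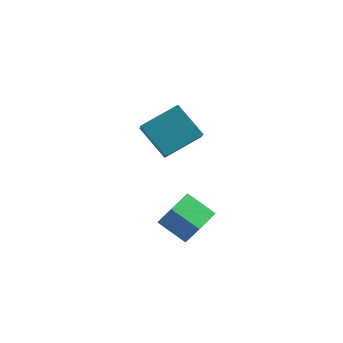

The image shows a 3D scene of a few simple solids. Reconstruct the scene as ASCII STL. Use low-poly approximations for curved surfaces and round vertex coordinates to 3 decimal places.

solid 
facet normal -0.669 0.397 0.628
outer loop
vertex 0.552 1.274 -0.113
vertex 2.099 2.504 0.758
vertex 0.263 2.325 -1.084
endloop
endfacet
facet normal -0.716 -0.569 -0.403
outer loop
vertex 1.661 1.496 -2.398
vertex 0.552 1.274 -0.113
vertex 0.263 2.325 -1.084
endloop
endfacet
facet normal -0.669 0.397 0.628
outer loop
vertex 0.263 2.325 -1.084
vertex 2.099 2.504 0.758
vertex 1.81 3.555 -0.213
endloop
endfacet
facet normal -0.198 0.720 -0.665
outer loop
vertex 1.81 3.555 -0.213
vertex 1.661 1.496 -2.398
vertex 0.263 2.325 -1.084
endloop
endfacet
facet normal 0.198 -0.720 0.665
outer loop
vertex 0.552 1.274 -0.113
vertex 3.497 1.675 -0.556
vertex 2.099 2.504 0.758
endloop
endfacet
facet normal -0.716 -0.569 -0.403
outer loop
vertex 1.95 0.445 -1.427
vertex 0.552 1.274 -0.113
vertex 1.661 1.496 -2.398
endloop
endfacet
facet normal 0.198 -0.720 0.665
outer loop
vertex 1.95 0.445 -1.427
vertex 3.497 1.675 -0.556
vertex 0.552 1.274 -0.113
endloop
endfacet
facet normal 0.716 0.569 0.403
outer loop
vertex 2.099 2.504 0.758
vertex 3.497 1.675 -0.556
vertex 1.81 3.555 -0.213
endloop
endfacet
facet normal -0.198 0.720 -0.665
outer loop
vertex 3.208 2.726 -1.527
vertex 1.661 1.496 -2.398
vertex 1.81 3.555 -0.213
endloop
endfacet
facet normal 0.716 0.569 0.403
outer loop
vertex 1.81 3.555 -0.213
vertex 3.497 1.675 -0.556
vertex 3.208 2.726 -1.527
endloop
endfacet
facet normal 0.669 -0.397 -0.628
outer loop
vertex 3.208 2.726 -1.527
vertex 1.95 0.445 -1.427
vertex 1.661 1.496 -2.398
endloop
endfacet
facet normal 0.669 -0.397 -0.628
outer loop
vertex 3.497 1.675 -0.556
vertex 1.95 0.445 -1.427
vertex 3.208 2.726 -1.527
endloop
endfacet
facet normal -0.470 0.191 -0.862
outer loop
vertex 2.431 -3.525 -3.004
vertex 2.884 -2.128 -2.942
vertex 3.804 -3.933 -3.844
endloop
endfacet
facet normal -0.308 -0.951 -0.041
outer loop
vertex 4.496 -4.212 -2.578
vertex 2.431 -3.525 -3.004
vertex 3.804 -3.933 -3.844
endloop
endfacet
facet normal -0.471 0.190 -0.861
outer loop
vertex 3.804 -3.933 -3.844
vertex 2.884 -2.128 -2.942
vertex 4.256 -2.535 -3.783
endloop
endfacet
facet normal 0.827 -0.245 -0.506
outer loop
vertex 4.256 -2.535 -3.783
vertex 4.496 -4.212 -2.578
vertex 3.804 -3.933 -3.844
endloop
endfacet
facet normal -0.827 0.246 0.506
outer loop
vertex 2.431 -3.525 -3.004
vertex 3.576 -2.407 -1.676
vertex 2.884 -2.128 -2.942
endloop
endfacet
facet normal -0.308 -0.951 -0.042
outer loop
vertex 3.124 -3.805 -1.737
vertex 2.431 -3.525 -3.004
vertex 4.496 -4.212 -2.578
endloop
endfacet
facet normal -0.827 0.245 0.506
outer loop
vertex 3.124 -3.805 -1.737
vertex 3.576 -2.407 -1.676
vertex 2.431 -3.525 -3.004
endloop
endfacet
facet normal 0.307 0.951 0.041
outer loop
vertex 2.884 -2.128 -2.942
vertex 3.576 -2.407 -1.676
vertex 4.256 -2.535 -3.783
endloop
endfacet
facet normal 0.827 -0.246 -0.506
outer loop
vertex 4.949 -2.815 -2.516
vertex 4.496 -4.212 -2.578
vertex 4.256 -2.535 -3.783
endloop
endfacet
facet normal 0.308 0.951 0.042
outer loop
vertex 4.256 -2.535 -3.783
vertex 3.576 -2.407 -1.676
vertex 4.949 -2.815 -2.516
endloop
endfacet
facet normal 0.471 -0.191 0.861
outer loop
vertex 4.949 -2.815 -2.516
vertex 3.124 -3.805 -1.737
vertex 4.496 -4.212 -2.578
endloop
endfacet
facet normal 0.471 -0.190 0.862
outer loop
vertex 3.576 -2.407 -1.676
vertex 3.124 -3.805 -1.737
vertex 4.949 -2.815 -2.516
endloop
endfacet

endsolid


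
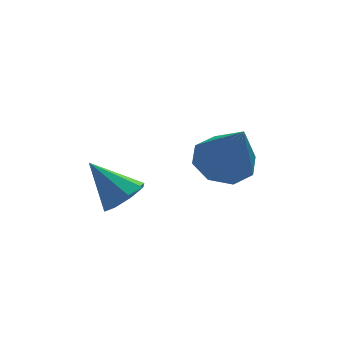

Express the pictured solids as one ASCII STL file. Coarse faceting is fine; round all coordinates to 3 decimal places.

solid 
facet normal -0.110 0.514 -0.851
outer loop
vertex 2.92 -2.809 2.762
vertex 1.986 -2.891 2.833
vertex 2.623 -2.266 3.128
endloop
endfacet
facet normal 0.876 0.176 0.449
outer loop
vertex 2.92 -2.809 2.762
vertex 2.623 -2.266 3.128
vertex 2.214 -3.949 4.587
endloop
endfacet
facet normal -0.110 0.514 -0.851
outer loop
vertex 2.623 -2.266 3.128
vertex 1.986 -2.891 2.833
vertex 1.953 -2.089 3.322
endloop
endfacet
facet normal 0.363 0.558 0.746
outer loop
vertex 2.623 -2.266 3.128
vertex 1.953 -2.089 3.322
vertex 2.214 -3.949 4.587
endloop
endfacet
facet normal -0.110 0.514 -0.851
outer loop
vertex 1.953 -2.089 3.322
vertex 1.986 -2.891 2.833
vertex 1.302 -2.382 3.229
endloop
endfacet
facet normal -0.338 0.496 0.800
outer loop
vertex 1.953 -2.089 3.322
vertex 1.302 -2.382 3.229
vertex 2.214 -3.949 4.587
endloop
endfacet
facet normal -0.111 0.513 -0.851
outer loop
vertex 1.302 -2.382 3.229
vertex 1.986 -2.891 2.833
vertex 1.053 -2.974 2.905
endloop
endfacet
facet normal -0.815 0.027 0.578
outer loop
vertex 1.302 -2.382 3.229
vertex 1.053 -2.974 2.905
vertex 2.214 -3.949 4.587
endloop
endfacet
facet normal -0.111 0.513 -0.851
outer loop
vertex 1.053 -2.974 2.905
vertex 1.986 -2.891 2.833
vertex 1.35 -3.517 2.539
endloop
endfacet
facet normal -0.790 -0.575 0.212
outer loop
vertex 1.053 -2.974 2.905
vertex 1.35 -3.517 2.539
vertex 2.214 -3.949 4.587
endloop
endfacet
facet normal -0.111 0.513 -0.851
outer loop
vertex 1.35 -3.517 2.539
vertex 1.986 -2.891 2.833
vertex 2.02 -3.694 2.345
endloop
endfacet
facet normal -0.277 -0.957 -0.085
outer loop
vertex 1.35 -3.517 2.539
vertex 2.02 -3.694 2.345
vertex 2.214 -3.949 4.587
endloop
endfacet
facet normal -0.109 0.513 -0.851
outer loop
vertex 2.02 -3.694 2.345
vertex 1.986 -2.891 2.833
vertex 2.67 -3.401 2.438
endloop
endfacet
facet normal 0.423 -0.895 -0.138
outer loop
vertex 2.02 -3.694 2.345
vertex 2.67 -3.401 2.438
vertex 2.214 -3.949 4.587
endloop
endfacet
facet normal -0.110 0.512 -0.852
outer loop
vertex 2.67 -3.401 2.438
vertex 1.986 -2.891 2.833
vertex 2.92 -2.809 2.762
endloop
endfacet
facet normal 0.901 -0.426 0.083
outer loop
vertex 2.67 -3.401 2.438
vertex 2.92 -2.809 2.762
vertex 2.214 -3.949 4.587
endloop
endfacet
facet normal 0.535 -0.429 -0.728
outer loop
vertex 0.098 -1.214 0.955
vertex -0.387 -0.927 0.43
vertex 0.263 -0.682 0.763
endloop
endfacet
facet normal 0.515 0.145 0.845
outer loop
vertex 0.098 -1.214 0.955
vertex 0.263 -0.682 0.763
vertex -1.253 -0.233 1.61
endloop
endfacet
facet normal 0.535 -0.428 -0.729
outer loop
vertex 0.263 -0.682 0.763
vertex -0.387 -0.927 0.43
vertex 0.047 -0.293 0.376
endloop
endfacet
facet normal 0.482 0.738 0.472
outer loop
vertex 0.263 -0.682 0.763
vertex 0.047 -0.293 0.376
vertex -1.253 -0.233 1.61
endloop
endfacet
facet normal 0.535 -0.428 -0.729
outer loop
vertex 0.047 -0.293 0.376
vertex -0.387 -0.927 0.43
vertex -0.423 -0.276 0.021
endloop
endfacet
facet normal 0.041 0.999 -0.006
outer loop
vertex 0.047 -0.293 0.376
vertex -0.423 -0.276 0.021
vertex -1.253 -0.233 1.61
endloop
endfacet
facet normal 0.536 -0.428 -0.728
outer loop
vertex -0.423 -0.276 0.021
vertex -0.387 -0.927 0.43
vertex -0.871 -0.64 -0.095
endloop
endfacet
facet normal -0.550 0.776 -0.309
outer loop
vertex -0.423 -0.276 0.021
vertex -0.871 -0.64 -0.095
vertex -1.253 -0.233 1.61
endloop
endfacet
facet normal 0.535 -0.429 -0.728
outer loop
vertex -0.871 -0.64 -0.095
vertex -0.387 -0.927 0.43
vertex -1.036 -1.172 0.097
endloop
endfacet
facet normal -0.945 0.199 -0.259
outer loop
vertex -0.871 -0.64 -0.095
vertex -1.036 -1.172 0.097
vertex -1.253 -0.233 1.61
endloop
endfacet
facet normal 0.535 -0.428 -0.728
outer loop
vertex -1.036 -1.172 0.097
vertex -0.387 -0.927 0.43
vertex -0.821 -1.561 0.484
endloop
endfacet
facet normal -0.913 -0.392 0.113
outer loop
vertex -1.036 -1.172 0.097
vertex -0.821 -1.561 0.484
vertex -1.253 -0.233 1.61
endloop
endfacet
facet normal 0.535 -0.428 -0.729
outer loop
vertex -0.821 -1.561 0.484
vertex -0.387 -0.927 0.43
vertex -0.351 -1.578 0.839
endloop
endfacet
facet normal -0.471 -0.655 0.592
outer loop
vertex -0.821 -1.561 0.484
vertex -0.351 -1.578 0.839
vertex -1.253 -0.233 1.61
endloop
endfacet
facet normal 0.535 -0.428 -0.728
outer loop
vertex -0.351 -1.578 0.839
vertex -0.387 -0.927 0.43
vertex 0.098 -1.214 0.955
endloop
endfacet
facet normal 0.119 -0.432 0.894
outer loop
vertex -0.351 -1.578 0.839
vertex 0.098 -1.214 0.955
vertex -1.253 -0.233 1.61
endloop
endfacet

endsolid


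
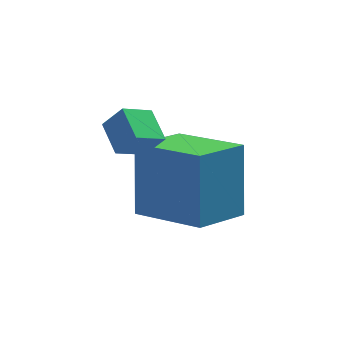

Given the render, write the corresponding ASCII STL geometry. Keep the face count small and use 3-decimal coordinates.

solid 
facet normal -0.566 0.230 -0.792
outer loop
vertex 0.976 3.106 0.461
vertex 1.707 3.444 0.037
vertex 1.155 2.242 0.082
endloop
endfacet
facet normal -0.803 -0.371 0.466
outer loop
vertex 1.613 2.056 0.723
vertex 0.976 3.106 0.461
vertex 1.155 2.242 0.082
endloop
endfacet
facet normal -0.566 0.230 -0.792
outer loop
vertex 1.155 2.242 0.082
vertex 1.707 3.444 0.037
vertex 1.886 2.58 -0.342
endloop
endfacet
facet normal 0.187 -0.900 -0.395
outer loop
vertex 1.886 2.58 -0.342
vertex 1.613 2.056 0.723
vertex 1.155 2.242 0.082
endloop
endfacet
facet normal -0.187 0.900 0.395
outer loop
vertex 0.976 3.106 0.461
vertex 2.165 3.258 0.678
vertex 1.707 3.444 0.037
endloop
endfacet
facet normal -0.803 -0.371 0.466
outer loop
vertex 1.434 2.92 1.102
vertex 0.976 3.106 0.461
vertex 1.613 2.056 0.723
endloop
endfacet
facet normal -0.187 0.900 0.395
outer loop
vertex 1.434 2.92 1.102
vertex 2.165 3.258 0.678
vertex 0.976 3.106 0.461
endloop
endfacet
facet normal 0.803 0.371 -0.466
outer loop
vertex 1.707 3.444 0.037
vertex 2.165 3.258 0.678
vertex 1.886 2.58 -0.342
endloop
endfacet
facet normal 0.187 -0.900 -0.395
outer loop
vertex 2.344 2.394 0.299
vertex 1.613 2.056 0.723
vertex 1.886 2.58 -0.342
endloop
endfacet
facet normal 0.803 0.371 -0.466
outer loop
vertex 1.886 2.58 -0.342
vertex 2.165 3.258 0.678
vertex 2.344 2.394 0.299
endloop
endfacet
facet normal 0.566 -0.230 0.792
outer loop
vertex 2.344 2.394 0.299
vertex 1.434 2.92 1.102
vertex 1.613 2.056 0.723
endloop
endfacet
facet normal 0.566 -0.230 0.792
outer loop
vertex 2.165 3.258 0.678
vertex 1.434 2.92 1.102
vertex 2.344 2.394 0.299
endloop
endfacet
facet normal -0.767 -0.562 0.308
outer loop
vertex 3.031 1.774 0.093
vertex 1.75 3.223 -0.454
vertex 2.889 0.943 -1.776
endloop
endfacet
facet normal 0.637 -0.721 0.272
outer loop
vertex 4.11 1.837 -2.266
vertex 3.031 1.774 0.093
vertex 2.889 0.943 -1.776
endloop
endfacet
facet normal -0.768 -0.562 0.307
outer loop
vertex 2.889 0.943 -1.776
vertex 1.75 3.223 -0.454
vertex 1.609 2.393 -2.323
endloop
endfacet
facet normal -0.069 -0.405 -0.912
outer loop
vertex 1.609 2.393 -2.323
vertex 4.11 1.837 -2.266
vertex 2.889 0.943 -1.776
endloop
endfacet
facet normal 0.069 0.405 0.912
outer loop
vertex 3.031 1.774 0.093
vertex 2.971 4.117 -0.944
vertex 1.75 3.223 -0.454
endloop
endfacet
facet normal 0.637 -0.721 0.272
outer loop
vertex 4.251 2.667 -0.397
vertex 3.031 1.774 0.093
vertex 4.11 1.837 -2.266
endloop
endfacet
facet normal 0.070 0.405 0.912
outer loop
vertex 4.251 2.667 -0.397
vertex 2.971 4.117 -0.944
vertex 3.031 1.774 0.093
endloop
endfacet
facet normal -0.637 0.721 -0.272
outer loop
vertex 1.75 3.223 -0.454
vertex 2.971 4.117 -0.944
vertex 1.609 2.393 -2.323
endloop
endfacet
facet normal -0.069 -0.405 -0.912
outer loop
vertex 2.829 3.286 -2.813
vertex 4.11 1.837 -2.266
vertex 1.609 2.393 -2.323
endloop
endfacet
facet normal -0.637 0.721 -0.272
outer loop
vertex 1.609 2.393 -2.323
vertex 2.971 4.117 -0.944
vertex 2.829 3.286 -2.813
endloop
endfacet
facet normal 0.768 0.562 -0.308
outer loop
vertex 2.829 3.286 -2.813
vertex 4.251 2.667 -0.397
vertex 4.11 1.837 -2.266
endloop
endfacet
facet normal 0.768 0.562 -0.308
outer loop
vertex 2.971 4.117 -0.944
vertex 4.251 2.667 -0.397
vertex 2.829 3.286 -2.813
endloop
endfacet

endsolid


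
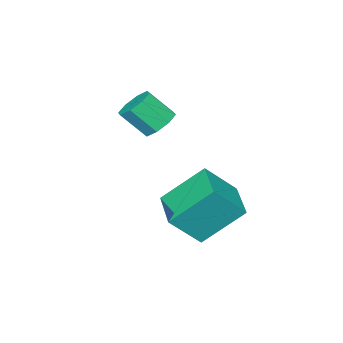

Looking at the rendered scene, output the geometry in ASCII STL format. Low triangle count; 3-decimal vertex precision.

solid 
facet normal -0.501 0.528 0.685
outer loop
vertex -0.135 1.28 -0.717
vertex 0.73 2.328 -0.892
vertex -0.922 1.77 -1.67
endloop
endfacet
facet normal -0.631 -0.765 0.128
outer loop
vertex -0.09 0.892 -2.808
vertex -0.135 1.28 -0.717
vertex -0.922 1.77 -1.67
endloop
endfacet
facet normal -0.501 0.529 0.685
outer loop
vertex -0.922 1.77 -1.67
vertex 0.73 2.328 -0.892
vertex -0.057 2.818 -1.846
endloop
endfacet
facet normal -0.592 0.368 -0.717
outer loop
vertex -0.057 2.818 -1.846
vertex -0.09 0.892 -2.808
vertex -0.922 1.77 -1.67
endloop
endfacet
facet normal 0.592 -0.369 0.717
outer loop
vertex -0.135 1.28 -0.717
vertex 1.562 1.45 -2.03
vertex 0.73 2.328 -0.892
endloop
endfacet
facet normal -0.632 -0.765 0.128
outer loop
vertex 0.697 0.402 -1.854
vertex -0.135 1.28 -0.717
vertex -0.09 0.892 -2.808
endloop
endfacet
facet normal 0.592 -0.368 0.717
outer loop
vertex 0.697 0.402 -1.854
vertex 1.562 1.45 -2.03
vertex -0.135 1.28 -0.717
endloop
endfacet
facet normal 0.632 0.765 -0.128
outer loop
vertex 0.73 2.328 -0.892
vertex 1.562 1.45 -2.03
vertex -0.057 2.818 -1.846
endloop
endfacet
facet normal -0.591 0.368 -0.717
outer loop
vertex 0.775 1.94 -2.983
vertex -0.09 0.892 -2.808
vertex -0.057 2.818 -1.846
endloop
endfacet
facet normal 0.632 0.765 -0.128
outer loop
vertex -0.057 2.818 -1.846
vertex 1.562 1.45 -2.03
vertex 0.775 1.94 -2.983
endloop
endfacet
facet normal 0.502 -0.528 -0.685
outer loop
vertex 0.775 1.94 -2.983
vertex 0.697 0.402 -1.854
vertex -0.09 0.892 -2.808
endloop
endfacet
facet normal 0.501 -0.529 -0.685
outer loop
vertex 1.562 1.45 -2.03
vertex 0.697 0.402 -1.854
vertex 0.775 1.94 -2.983
endloop
endfacet
facet normal -0.370 0.579 -0.727
outer loop
vertex 0.287 -0.448 0.102
vertex -0.238 -0.421 0.391
vertex 0.266 -0.095 0.394
endloop
endfacet
facet normal 0.928 0.269 -0.258
outer loop
vertex 0.287 -0.448 0.102
vertex 0.266 -0.095 0.394
vertex 0.683 -1.067 0.88
endloop
endfacet
facet normal 0.928 0.269 -0.258
outer loop
vertex 0.683 -1.067 0.88
vertex 0.266 -0.095 0.394
vertex 0.662 -0.714 1.172
endloop
endfacet
facet normal 0.369 -0.579 0.727
outer loop
vertex 0.683 -1.067 0.88
vertex 0.662 -0.714 1.172
vertex 0.158 -1.039 1.169
endloop
endfacet
facet normal -0.370 0.578 -0.728
outer loop
vertex 0.266 -0.095 0.394
vertex -0.238 -0.421 0.391
vertex -0.05 0.068 0.684
endloop
endfacet
facet normal 0.624 0.735 0.267
outer loop
vertex 0.266 -0.095 0.394
vertex -0.05 0.068 0.684
vertex 0.662 -0.714 1.172
endloop
endfacet
facet normal 0.623 0.735 0.268
outer loop
vertex 0.662 -0.714 1.172
vertex -0.05 0.068 0.684
vertex 0.345 -0.551 1.462
endloop
endfacet
facet normal 0.369 -0.578 0.728
outer loop
vertex 0.662 -0.714 1.172
vertex 0.345 -0.551 1.462
vertex 0.158 -1.039 1.169
endloop
endfacet
facet normal -0.370 0.578 -0.727
outer loop
vertex -0.05 0.068 0.684
vertex -0.238 -0.421 0.391
vertex -0.476 -0.055 0.803
endloop
endfacet
facet normal -0.045 0.771 0.636
outer loop
vertex -0.05 0.068 0.684
vertex -0.476 -0.055 0.803
vertex 0.345 -0.551 1.462
endloop
endfacet
facet normal -0.045 0.771 0.636
outer loop
vertex 0.345 -0.551 1.462
vertex -0.476 -0.055 0.803
vertex -0.081 -0.674 1.581
endloop
endfacet
facet normal 0.370 -0.578 0.727
outer loop
vertex 0.345 -0.551 1.462
vertex -0.081 -0.674 1.581
vertex 0.158 -1.039 1.169
endloop
endfacet
facet normal -0.369 0.578 -0.727
outer loop
vertex -0.476 -0.055 0.803
vertex -0.238 -0.421 0.391
vertex -0.763 -0.393 0.68
endloop
endfacet
facet normal -0.689 0.355 0.632
outer loop
vertex -0.476 -0.055 0.803
vertex -0.763 -0.393 0.68
vertex -0.081 -0.674 1.581
endloop
endfacet
facet normal -0.690 0.353 0.632
outer loop
vertex -0.081 -0.674 1.581
vertex -0.763 -0.393 0.68
vertex -0.367 -1.012 1.458
endloop
endfacet
facet normal 0.370 -0.578 0.727
outer loop
vertex -0.081 -0.674 1.581
vertex -0.367 -1.012 1.458
vertex 0.158 -1.039 1.169
endloop
endfacet
facet normal -0.369 0.579 -0.727
outer loop
vertex -0.763 -0.393 0.68
vertex -0.238 -0.421 0.391
vertex -0.742 -0.746 0.388
endloop
endfacet
facet normal -0.928 -0.269 0.258
outer loop
vertex -0.763 -0.393 0.68
vertex -0.742 -0.746 0.388
vertex -0.367 -1.012 1.458
endloop
endfacet
facet normal -0.928 -0.269 0.258
outer loop
vertex -0.367 -1.012 1.458
vertex -0.742 -0.746 0.388
vertex -0.346 -1.365 1.166
endloop
endfacet
facet normal 0.370 -0.579 0.727
outer loop
vertex -0.367 -1.012 1.458
vertex -0.346 -1.365 1.166
vertex 0.158 -1.039 1.169
endloop
endfacet
facet normal -0.369 0.578 -0.728
outer loop
vertex -0.742 -0.746 0.388
vertex -0.238 -0.421 0.391
vertex -0.425 -0.909 0.098
endloop
endfacet
facet normal -0.623 -0.735 -0.268
outer loop
vertex -0.742 -0.746 0.388
vertex -0.425 -0.909 0.098
vertex -0.346 -1.365 1.166
endloop
endfacet
facet normal -0.624 -0.734 -0.267
outer loop
vertex -0.346 -1.365 1.166
vertex -0.425 -0.909 0.098
vertex -0.03 -1.528 0.876
endloop
endfacet
facet normal 0.370 -0.578 0.728
outer loop
vertex -0.346 -1.365 1.166
vertex -0.03 -1.528 0.876
vertex 0.158 -1.039 1.169
endloop
endfacet
facet normal -0.370 0.578 -0.727
outer loop
vertex -0.425 -0.909 0.098
vertex -0.238 -0.421 0.391
vertex 0.001 -0.786 -0.021
endloop
endfacet
facet normal 0.045 -0.771 -0.636
outer loop
vertex -0.425 -0.909 0.098
vertex 0.001 -0.786 -0.021
vertex -0.03 -1.528 0.876
endloop
endfacet
facet normal 0.045 -0.771 -0.636
outer loop
vertex -0.03 -1.528 0.876
vertex 0.001 -0.786 -0.021
vertex 0.396 -1.405 0.757
endloop
endfacet
facet normal 0.370 -0.578 0.727
outer loop
vertex -0.03 -1.528 0.876
vertex 0.396 -1.405 0.757
vertex 0.158 -1.039 1.169
endloop
endfacet
facet normal -0.370 0.578 -0.727
outer loop
vertex 0.001 -0.786 -0.021
vertex -0.238 -0.421 0.391
vertex 0.287 -0.448 0.102
endloop
endfacet
facet normal 0.690 -0.354 -0.632
outer loop
vertex 0.001 -0.786 -0.021
vertex 0.287 -0.448 0.102
vertex 0.396 -1.405 0.757
endloop
endfacet
facet normal 0.689 -0.355 -0.633
outer loop
vertex 0.396 -1.405 0.757
vertex 0.287 -0.448 0.102
vertex 0.683 -1.067 0.88
endloop
endfacet
facet normal 0.369 -0.578 0.727
outer loop
vertex 0.396 -1.405 0.757
vertex 0.683 -1.067 0.88
vertex 0.158 -1.039 1.169
endloop
endfacet

endsolid


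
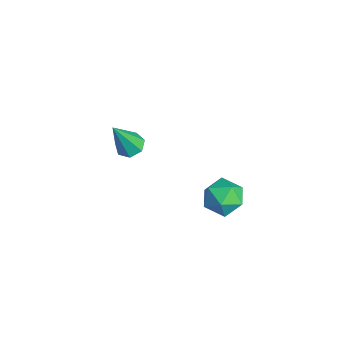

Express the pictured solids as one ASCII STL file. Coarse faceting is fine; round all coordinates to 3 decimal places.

solid 
facet normal -0.757 0.637 0.146
outer loop
vertex -0.006 1.614 -1.826
vertex 0.014 1.468 -1.084
vertex 0.432 2.031 -1.371
endloop
endfacet
facet normal -0.363 0.834 -0.415
outer loop
vertex -0.006 1.614 -1.826
vertex 0.432 2.031 -1.371
vertex 0.692 1.808 -2.046
endloop
endfacet
facet normal -0.361 0.296 -0.884
outer loop
vertex -0.006 1.614 -1.826
vertex 0.692 1.808 -2.046
vertex 0.435 1.107 -2.176
endloop
endfacet
facet normal -0.755 -0.233 -0.613
outer loop
vertex -0.006 1.614 -1.826
vertex 0.435 1.107 -2.176
vertex 0.016 0.898 -1.581
endloop
endfacet
facet normal -0.999 -0.023 0.022
outer loop
vertex -0.006 1.614 -1.826
vertex 0.016 0.898 -1.581
vertex 0.014 1.468 -1.084
endloop
endfacet
facet normal 0.308 0.932 -0.189
outer loop
vertex 0.692 1.808 -2.046
vertex 0.432 2.031 -1.371
vertex 1.144 1.782 -1.439
endloop
endfacet
facet normal -0.333 0.612 0.717
outer loop
vertex 0.432 2.031 -1.371
vertex 0.014 1.468 -1.084
vertex 0.725 1.573 -0.844
endloop
endfacet
facet normal -0.723 -0.455 0.519
outer loop
vertex 0.014 1.468 -1.084
vertex 0.016 0.898 -1.581
vertex 0.468 0.872 -0.974
endloop
endfacet
facet normal -0.327 -0.796 -0.510
outer loop
vertex 0.016 0.898 -1.581
vertex 0.435 1.107 -2.176
vertex 0.728 0.649 -1.649
endloop
endfacet
facet normal 0.311 0.062 -0.948
outer loop
vertex 0.435 1.107 -2.176
vertex 0.692 1.808 -2.046
vertex 1.146 1.212 -1.936
endloop
endfacet
facet normal 0.755 0.233 0.613
outer loop
vertex 1.166 1.066 -1.194
vertex 1.144 1.782 -1.439
vertex 0.725 1.573 -0.844
endloop
endfacet
facet normal 0.361 -0.296 0.884
outer loop
vertex 1.166 1.066 -1.194
vertex 0.725 1.573 -0.844
vertex 0.468 0.872 -0.974
endloop
endfacet
facet normal 0.363 -0.834 0.415
outer loop
vertex 1.166 1.066 -1.194
vertex 0.468 0.872 -0.974
vertex 0.728 0.649 -1.649
endloop
endfacet
facet normal 0.757 -0.637 -0.146
outer loop
vertex 1.166 1.066 -1.194
vertex 0.728 0.649 -1.649
vertex 1.146 1.212 -1.936
endloop
endfacet
facet normal 0.999 0.023 -0.022
outer loop
vertex 1.166 1.066 -1.194
vertex 1.146 1.212 -1.936
vertex 1.144 1.782 -1.439
endloop
endfacet
facet normal 0.327 0.796 0.510
outer loop
vertex 0.725 1.573 -0.844
vertex 1.144 1.782 -1.439
vertex 0.432 2.031 -1.371
endloop
endfacet
facet normal -0.311 -0.062 0.948
outer loop
vertex 0.468 0.872 -0.974
vertex 0.725 1.573 -0.844
vertex 0.014 1.468 -1.084
endloop
endfacet
facet normal -0.308 -0.932 0.189
outer loop
vertex 0.728 0.649 -1.649
vertex 0.468 0.872 -0.974
vertex 0.016 0.898 -1.581
endloop
endfacet
facet normal 0.333 -0.612 -0.717
outer loop
vertex 1.146 1.212 -1.936
vertex 0.728 0.649 -1.649
vertex 0.435 1.107 -2.176
endloop
endfacet
facet normal 0.723 0.455 -0.519
outer loop
vertex 1.144 1.782 -1.439
vertex 1.146 1.212 -1.936
vertex 0.692 1.808 -2.046
endloop
endfacet
facet normal -0.167 0.397 -0.902
outer loop
vertex -3.27 -0.655 -2.769
vertex -3.767 -0.512 -2.614
vertex -3.308 -0.23 -2.575
endloop
endfacet
facet normal 0.990 0.024 0.142
outer loop
vertex -3.27 -0.655 -2.769
vertex -3.308 -0.23 -2.575
vertex -3.493 -1.168 -1.126
endloop
endfacet
facet normal -0.167 0.397 -0.902
outer loop
vertex -3.308 -0.23 -2.575
vertex -3.767 -0.512 -2.614
vertex -3.692 -0.017 -2.41
endloop
endfacet
facet normal 0.574 0.652 0.495
outer loop
vertex -3.308 -0.23 -2.575
vertex -3.692 -0.017 -2.41
vertex -3.493 -1.168 -1.126
endloop
endfacet
facet normal -0.167 0.397 -0.902
outer loop
vertex -3.692 -0.017 -2.41
vertex -3.767 -0.512 -2.614
vertex -4.132 -0.177 -2.399
endloop
endfacet
facet normal -0.239 0.704 0.668
outer loop
vertex -3.692 -0.017 -2.41
vertex -4.132 -0.177 -2.399
vertex -3.493 -1.168 -1.126
endloop
endfacet
facet normal -0.166 0.398 -0.902
outer loop
vertex -4.132 -0.177 -2.399
vertex -3.767 -0.512 -2.614
vertex -4.298 -0.588 -2.55
endloop
endfacet
facet normal -0.836 0.143 0.530
outer loop
vertex -4.132 -0.177 -2.399
vertex -4.298 -0.588 -2.55
vertex -3.493 -1.168 -1.126
endloop
endfacet
facet normal -0.166 0.398 -0.902
outer loop
vertex -4.298 -0.588 -2.55
vertex -3.767 -0.512 -2.614
vertex -4.064 -0.942 -2.749
endloop
endfacet
facet normal -0.769 -0.612 0.185
outer loop
vertex -4.298 -0.588 -2.55
vertex -4.064 -0.942 -2.749
vertex -3.493 -1.168 -1.126
endloop
endfacet
facet normal -0.167 0.399 -0.902
outer loop
vertex -4.064 -0.942 -2.749
vertex -3.767 -0.512 -2.614
vertex -3.607 -0.972 -2.847
endloop
endfacet
facet normal -0.088 -0.990 -0.107
outer loop
vertex -4.064 -0.942 -2.749
vertex -3.607 -0.972 -2.847
vertex -3.493 -1.168 -1.126
endloop
endfacet
facet normal -0.166 0.399 -0.902
outer loop
vertex -3.607 -0.972 -2.847
vertex -3.767 -0.512 -2.614
vertex -3.27 -0.655 -2.769
endloop
endfacet
facet normal 0.695 -0.708 -0.127
outer loop
vertex -3.607 -0.972 -2.847
vertex -3.27 -0.655 -2.769
vertex -3.493 -1.168 -1.126
endloop
endfacet

endsolid


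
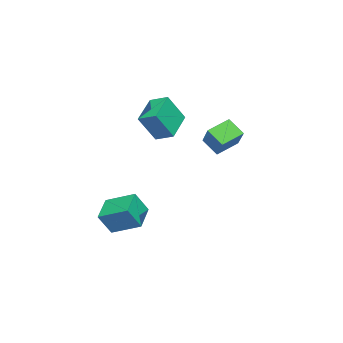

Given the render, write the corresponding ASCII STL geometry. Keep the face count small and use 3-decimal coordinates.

solid 
facet normal -0.696 0.586 0.415
outer loop
vertex 1.182 2.44 4.326
vertex 1.452 3.378 3.453
vertex -0.235 1.661 3.05
endloop
endfacet
facet normal -0.206 -0.717 0.666
outer loop
vertex 0.808 0.782 2.427
vertex 1.182 2.44 4.326
vertex -0.235 1.661 3.05
endloop
endfacet
facet normal -0.696 0.586 0.415
outer loop
vertex -0.235 1.661 3.05
vertex 1.452 3.378 3.453
vertex 0.034 2.599 2.177
endloop
endfacet
facet normal -0.688 -0.378 -0.619
outer loop
vertex 0.034 2.599 2.177
vertex 0.808 0.782 2.427
vertex -0.235 1.661 3.05
endloop
endfacet
facet normal 0.688 0.378 0.619
outer loop
vertex 1.182 2.44 4.326
vertex 2.495 2.499 2.83
vertex 1.452 3.378 3.453
endloop
endfacet
facet normal -0.206 -0.717 0.666
outer loop
vertex 2.226 1.561 3.703
vertex 1.182 2.44 4.326
vertex 0.808 0.782 2.427
endloop
endfacet
facet normal 0.688 0.379 0.619
outer loop
vertex 2.226 1.561 3.703
vertex 2.495 2.499 2.83
vertex 1.182 2.44 4.326
endloop
endfacet
facet normal 0.206 0.717 -0.666
outer loop
vertex 1.452 3.378 3.453
vertex 2.495 2.499 2.83
vertex 0.034 2.599 2.177
endloop
endfacet
facet normal -0.688 -0.378 -0.619
outer loop
vertex 1.078 1.72 1.554
vertex 0.808 0.782 2.427
vertex 0.034 2.599 2.177
endloop
endfacet
facet normal 0.206 0.717 -0.666
outer loop
vertex 0.034 2.599 2.177
vertex 2.495 2.499 2.83
vertex 1.078 1.72 1.554
endloop
endfacet
facet normal 0.696 -0.586 -0.415
outer loop
vertex 1.078 1.72 1.554
vertex 2.226 1.561 3.703
vertex 0.808 0.782 2.427
endloop
endfacet
facet normal 0.696 -0.586 -0.415
outer loop
vertex 2.495 2.499 2.83
vertex 2.226 1.561 3.703
vertex 1.078 1.72 1.554
endloop
endfacet
facet normal -0.392 0.369 -0.843
outer loop
vertex -0.811 -0.827 3.524
vertex 1.104 -0.821 2.637
vertex -0.999 -1.971 3.111
endloop
endfacet
facet normal -0.907 -0.003 0.420
outer loop
vertex -0.204 -2.719 4.823
vertex -0.811 -0.827 3.524
vertex -0.999 -1.971 3.111
endloop
endfacet
facet normal -0.391 0.368 -0.843
outer loop
vertex -0.999 -1.971 3.111
vertex 1.104 -0.821 2.637
vertex 0.916 -1.965 2.225
endloop
endfacet
facet normal -0.152 -0.930 -0.335
outer loop
vertex 0.916 -1.965 2.225
vertex -0.204 -2.719 4.823
vertex -0.999 -1.971 3.111
endloop
endfacet
facet normal 0.152 0.930 0.335
outer loop
vertex -0.811 -0.827 3.524
vertex 1.899 -1.569 4.349
vertex 1.104 -0.821 2.637
endloop
endfacet
facet normal -0.907 -0.002 0.421
outer loop
vertex -0.016 -1.575 5.235
vertex -0.811 -0.827 3.524
vertex -0.204 -2.719 4.823
endloop
endfacet
facet normal 0.152 0.930 0.336
outer loop
vertex -0.016 -1.575 5.235
vertex 1.899 -1.569 4.349
vertex -0.811 -0.827 3.524
endloop
endfacet
facet normal 0.907 0.002 -0.420
outer loop
vertex 1.104 -0.821 2.637
vertex 1.899 -1.569 4.349
vertex 0.916 -1.965 2.225
endloop
endfacet
facet normal -0.153 -0.930 -0.336
outer loop
vertex 1.711 -2.713 3.936
vertex -0.204 -2.719 4.823
vertex 0.916 -1.965 2.225
endloop
endfacet
facet normal 0.907 0.003 -0.420
outer loop
vertex 0.916 -1.965 2.225
vertex 1.899 -1.569 4.349
vertex 1.711 -2.713 3.936
endloop
endfacet
facet normal 0.392 -0.368 0.843
outer loop
vertex 1.711 -2.713 3.936
vertex -0.016 -1.575 5.235
vertex -0.204 -2.719 4.823
endloop
endfacet
facet normal 0.391 -0.369 0.843
outer loop
vertex 1.899 -1.569 4.349
vertex -0.016 -1.575 5.235
vertex 1.711 -2.713 3.936
endloop
endfacet
facet normal -0.372 0.365 -0.853
outer loop
vertex 2.319 -3.639 -3.415
vertex 2.373 -1.848 -2.673
vertex 4.008 -3.423 -4.059
endloop
endfacet
facet normal -0.028 -0.924 -0.382
outer loop
vertex 4.587 -3.992 -2.727
vertex 2.319 -3.639 -3.415
vertex 4.008 -3.423 -4.059
endloop
endfacet
facet normal -0.372 0.365 -0.853
outer loop
vertex 4.008 -3.423 -4.059
vertex 2.373 -1.848 -2.673
vertex 4.061 -1.632 -3.316
endloop
endfacet
facet normal 0.928 0.119 -0.353
outer loop
vertex 4.061 -1.632 -3.316
vertex 4.587 -3.992 -2.727
vertex 4.008 -3.423 -4.059
endloop
endfacet
facet normal -0.928 -0.118 0.353
outer loop
vertex 2.319 -3.639 -3.415
vertex 2.952 -2.417 -1.341
vertex 2.373 -1.848 -2.673
endloop
endfacet
facet normal -0.028 -0.923 -0.383
outer loop
vertex 2.899 -4.208 -2.084
vertex 2.319 -3.639 -3.415
vertex 4.587 -3.992 -2.727
endloop
endfacet
facet normal -0.928 -0.119 0.353
outer loop
vertex 2.899 -4.208 -2.084
vertex 2.952 -2.417 -1.341
vertex 2.319 -3.639 -3.415
endloop
endfacet
facet normal 0.028 0.924 0.383
outer loop
vertex 2.373 -1.848 -2.673
vertex 2.952 -2.417 -1.341
vertex 4.061 -1.632 -3.316
endloop
endfacet
facet normal 0.928 0.119 -0.354
outer loop
vertex 4.641 -2.201 -1.985
vertex 4.587 -3.992 -2.727
vertex 4.061 -1.632 -3.316
endloop
endfacet
facet normal 0.028 0.923 0.383
outer loop
vertex 4.061 -1.632 -3.316
vertex 2.952 -2.417 -1.341
vertex 4.641 -2.201 -1.985
endloop
endfacet
facet normal 0.372 -0.365 0.854
outer loop
vertex 4.641 -2.201 -1.985
vertex 2.899 -4.208 -2.084
vertex 4.587 -3.992 -2.727
endloop
endfacet
facet normal 0.372 -0.365 0.853
outer loop
vertex 2.952 -2.417 -1.341
vertex 2.899 -4.208 -2.084
vertex 4.641 -2.201 -1.985
endloop
endfacet

endsolid


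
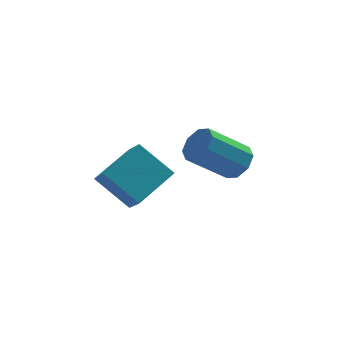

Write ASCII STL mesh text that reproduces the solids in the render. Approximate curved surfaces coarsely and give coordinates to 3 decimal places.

solid 
facet normal -0.751 -0.553 -0.360
outer loop
vertex -0.699 -0.988 -0.747
vertex -0.918 -0.23 -1.455
vertex 0.399 -1.736 -1.887
endloop
endfacet
facet normal 0.206 -0.715 0.668
outer loop
vertex 1.818 -0.69 -1.205
vertex -0.699 -0.988 -0.747
vertex 0.399 -1.736 -1.887
endloop
endfacet
facet normal -0.751 -0.553 -0.361
outer loop
vertex 0.399 -1.736 -1.887
vertex -0.918 -0.23 -1.455
vertex 0.18 -0.977 -2.595
endloop
endfacet
facet normal 0.627 -0.427 -0.651
outer loop
vertex 0.18 -0.977 -2.595
vertex 1.818 -0.69 -1.205
vertex 0.399 -1.736 -1.887
endloop
endfacet
facet normal -0.628 0.427 0.651
outer loop
vertex -0.699 -0.988 -0.747
vertex 0.501 0.816 -0.773
vertex -0.918 -0.23 -1.455
endloop
endfacet
facet normal 0.206 -0.716 0.667
outer loop
vertex 0.72 0.057 -0.065
vertex -0.699 -0.988 -0.747
vertex 1.818 -0.69 -1.205
endloop
endfacet
facet normal -0.627 0.427 0.651
outer loop
vertex 0.72 0.057 -0.065
vertex 0.501 0.816 -0.773
vertex -0.699 -0.988 -0.747
endloop
endfacet
facet normal -0.206 0.715 -0.668
outer loop
vertex -0.918 -0.23 -1.455
vertex 0.501 0.816 -0.773
vertex 0.18 -0.977 -2.595
endloop
endfacet
facet normal 0.627 -0.427 -0.651
outer loop
vertex 1.599 0.068 -1.913
vertex 1.818 -0.69 -1.205
vertex 0.18 -0.977 -2.595
endloop
endfacet
facet normal -0.206 0.715 -0.668
outer loop
vertex 0.18 -0.977 -2.595
vertex 0.501 0.816 -0.773
vertex 1.599 0.068 -1.913
endloop
endfacet
facet normal 0.751 0.554 0.360
outer loop
vertex 1.599 0.068 -1.913
vertex 0.72 0.057 -0.065
vertex 1.818 -0.69 -1.205
endloop
endfacet
facet normal 0.751 0.553 0.361
outer loop
vertex 0.501 0.816 -0.773
vertex 0.72 0.057 -0.065
vertex 1.599 0.068 -1.913
endloop
endfacet
facet normal 0.770 0.078 -0.633
outer loop
vertex 4.948 0.687 -1.562
vertex 4.473 1.047 -2.096
vertex 4.94 1.296 -1.497
endloop
endfacet
facet normal 0.637 -0.074 0.767
outer loop
vertex 4.948 0.687 -1.562
vertex 4.94 1.296 -1.497
vertex 3.422 0.534 -0.309
endloop
endfacet
facet normal 0.638 -0.075 0.767
outer loop
vertex 3.422 0.534 -0.309
vertex 4.94 1.296 -1.497
vertex 3.415 1.142 -0.244
endloop
endfacet
facet normal -0.771 -0.077 0.633
outer loop
vertex 3.422 0.534 -0.309
vertex 3.415 1.142 -0.244
vertex 2.947 0.893 -0.844
endloop
endfacet
facet normal 0.771 0.077 -0.633
outer loop
vertex 4.94 1.296 -1.497
vertex 4.473 1.047 -2.096
vertex 4.659 1.759 -1.783
endloop
endfacet
facet normal 0.442 0.650 0.618
outer loop
vertex 4.94 1.296 -1.497
vertex 4.659 1.759 -1.783
vertex 3.415 1.142 -0.244
endloop
endfacet
facet normal 0.442 0.651 0.618
outer loop
vertex 3.415 1.142 -0.244
vertex 4.659 1.759 -1.783
vertex 3.133 1.605 -0.53
endloop
endfacet
facet normal -0.770 -0.078 0.633
outer loop
vertex 3.415 1.142 -0.244
vertex 3.133 1.605 -0.53
vertex 2.947 0.893 -0.844
endloop
endfacet
facet normal 0.770 0.078 -0.634
outer loop
vertex 4.659 1.759 -1.783
vertex 4.473 1.047 -2.096
vertex 4.268 1.805 -2.252
endloop
endfacet
facet normal -0.012 0.994 0.108
outer loop
vertex 4.659 1.759 -1.783
vertex 4.268 1.805 -2.252
vertex 3.133 1.605 -0.53
endloop
endfacet
facet normal -0.012 0.994 0.108
outer loop
vertex 3.133 1.605 -0.53
vertex 4.268 1.805 -2.252
vertex 2.743 1.651 -0.999
endloop
endfacet
facet normal -0.770 -0.078 0.633
outer loop
vertex 3.133 1.605 -0.53
vertex 2.743 1.651 -0.999
vertex 2.947 0.893 -0.844
endloop
endfacet
facet normal 0.771 0.078 -0.632
outer loop
vertex 4.268 1.805 -2.252
vertex 4.473 1.047 -2.096
vertex 3.998 1.406 -2.631
endloop
endfacet
facet normal -0.460 0.755 -0.467
outer loop
vertex 4.268 1.805 -2.252
vertex 3.998 1.406 -2.631
vertex 2.743 1.651 -0.999
endloop
endfacet
facet normal -0.459 0.756 -0.466
outer loop
vertex 2.743 1.651 -0.999
vertex 3.998 1.406 -2.631
vertex 2.472 1.253 -1.378
endloop
endfacet
facet normal -0.770 -0.078 0.633
outer loop
vertex 2.743 1.651 -0.999
vertex 2.472 1.253 -1.378
vertex 2.947 0.893 -0.844
endloop
endfacet
facet normal 0.771 0.077 -0.633
outer loop
vertex 3.998 1.406 -2.631
vertex 4.473 1.047 -2.096
vertex 4.005 0.798 -2.696
endloop
endfacet
facet normal -0.637 0.075 -0.767
outer loop
vertex 3.998 1.406 -2.631
vertex 4.005 0.798 -2.696
vertex 2.472 1.253 -1.378
endloop
endfacet
facet normal -0.638 0.073 -0.767
outer loop
vertex 2.472 1.253 -1.378
vertex 4.005 0.798 -2.696
vertex 2.48 0.644 -1.443
endloop
endfacet
facet normal -0.770 -0.078 0.633
outer loop
vertex 2.472 1.253 -1.378
vertex 2.48 0.644 -1.443
vertex 2.947 0.893 -0.844
endloop
endfacet
facet normal 0.770 0.078 -0.633
outer loop
vertex 4.005 0.798 -2.696
vertex 4.473 1.047 -2.096
vertex 4.287 0.335 -2.41
endloop
endfacet
facet normal -0.442 -0.651 -0.618
outer loop
vertex 4.005 0.798 -2.696
vertex 4.287 0.335 -2.41
vertex 2.48 0.644 -1.443
endloop
endfacet
facet normal -0.442 -0.650 -0.618
outer loop
vertex 2.48 0.644 -1.443
vertex 4.287 0.335 -2.41
vertex 2.761 0.181 -1.157
endloop
endfacet
facet normal -0.771 -0.077 0.633
outer loop
vertex 2.48 0.644 -1.443
vertex 2.761 0.181 -1.157
vertex 2.947 0.893 -0.844
endloop
endfacet
facet normal 0.770 0.078 -0.633
outer loop
vertex 4.287 0.335 -2.41
vertex 4.473 1.047 -2.096
vertex 4.677 0.289 -1.941
endloop
endfacet
facet normal 0.012 -0.994 -0.108
outer loop
vertex 4.287 0.335 -2.41
vertex 4.677 0.289 -1.941
vertex 2.761 0.181 -1.157
endloop
endfacet
facet normal 0.012 -0.994 -0.108
outer loop
vertex 2.761 0.181 -1.157
vertex 4.677 0.289 -1.941
vertex 3.152 0.135 -0.688
endloop
endfacet
facet normal -0.770 -0.078 0.634
outer loop
vertex 2.761 0.181 -1.157
vertex 3.152 0.135 -0.688
vertex 2.947 0.893 -0.844
endloop
endfacet
facet normal 0.770 0.078 -0.633
outer loop
vertex 4.677 0.289 -1.941
vertex 4.473 1.047 -2.096
vertex 4.948 0.687 -1.562
endloop
endfacet
facet normal 0.459 -0.756 0.466
outer loop
vertex 4.677 0.289 -1.941
vertex 4.948 0.687 -1.562
vertex 3.152 0.135 -0.688
endloop
endfacet
facet normal 0.460 -0.755 0.468
outer loop
vertex 3.152 0.135 -0.688
vertex 4.948 0.687 -1.562
vertex 3.422 0.534 -0.309
endloop
endfacet
facet normal -0.771 -0.078 0.632
outer loop
vertex 3.152 0.135 -0.688
vertex 3.422 0.534 -0.309
vertex 2.947 0.893 -0.844
endloop
endfacet

endsolid
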